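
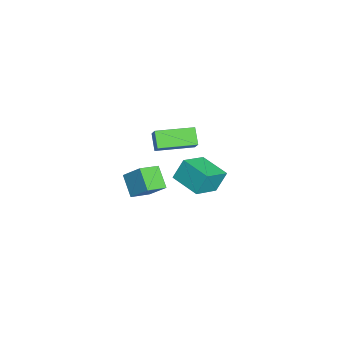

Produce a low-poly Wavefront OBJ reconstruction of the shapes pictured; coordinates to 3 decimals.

v 2.603 -3.761 -0.056
v 3.098 -2.968 0.847
v 3.547 -3.401 -0.89
v 4.041 -2.607 0.013
v 3.299 -4.653 0.347
v 3.793 -3.859 1.25
v 4.242 -4.292 -0.487
v 4.737 -3.499 0.416
v -3.062 -3.272 -1.688
v -2.482 -3.119 -1.017
v -3.5 -1.22 -1.777
v -2.919 -1.067 -1.107
v -2.261 -3.133 -2.413
v -1.68 -2.98 -1.743
v -2.698 -1.081 -2.503
v -2.118 -0.928 -1.832
v -1.389 -1.23 -3.57
v -1.631 -0.685 -2.426
v -0.191 -0.076 -3.866
v -0.433 0.469 -2.722
v -0.227 -2.249 -2.838
v -0.469 -1.704 -1.694
v 0.971 -1.095 -3.134
v 0.729 -0.55 -1.99
f 2 4 1
f 5 2 1
f 1 4 3
f 3 5 1
f 2 8 4
f 6 2 5
f 6 8 2
f 4 8 3
f 7 5 3
f 3 8 7
f 7 6 5
f 8 6 7
f 10 12 9
f 13 10 9
f 9 12 11
f 11 13 9
f 10 16 12
f 14 10 13
f 14 16 10
f 12 16 11
f 15 13 11
f 11 16 15
f 15 14 13
f 16 14 15
f 18 20 17
f 21 18 17
f 17 20 19
f 19 21 17
f 18 24 20
f 22 18 21
f 22 24 18
f 20 24 19
f 23 21 19
f 19 24 23
f 23 22 21
f 24 22 23



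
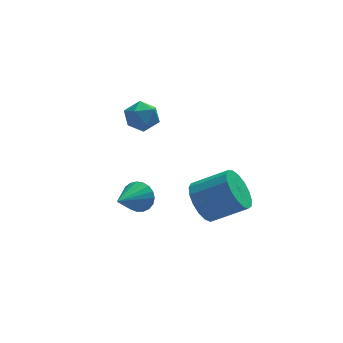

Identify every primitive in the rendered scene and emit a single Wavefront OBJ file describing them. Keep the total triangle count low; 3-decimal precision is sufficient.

v -0.339 2.714 0.422
v 0.26 2.776 -0.037
v -0.9 2.004 -0.403
v -0.301 2.066 -0.862
v -0.244 1.674 -0.217
v 0.102 2.113 0.293
v -0.742 2.667 -0.733
v -0.396 3.106 -0.223
v 0.01 2.746 -0.751
v 0.318 2.133 -0.432
v -0.958 2.647 -0.008
v -0.65 2.034 0.311
v -1.077 -2.072 -1.477
v -0.694 -2.108 -0.929
v -1.963 -3.048 -0.923
v -0.874 -1.906 -0.861
v -1.089 -1.733 -0.9
v -1.302 -1.619 -1.038
v -1.476 -1.583 -1.253
v -1.581 -1.631 -1.506
v -1.599 -1.756 -1.754
v -1.527 -1.935 -1.955
v -1.377 -2.138 -2.073
v -1.175 -2.33 -2.088
v -0.957 -2.477 -1.997
v -0.759 -2.554 -1.817
v -0.616 -2.547 -1.578
v -0.553 -2.459 -1.321
v -0.581 -2.303 -1.092
v 1.365 -1.173 -2.722
v 1.766 -1.487 -3.5
v 3.077 -1.802 -2.695
v 2.675 -1.487 -1.918
v 1.868 -1.054 -3.495
v 3.179 -1.368 -2.691
v 1.854 -0.648 -3.314
v 3.164 -0.962 -2.509
v 1.727 -0.362 -2.997
v 3.038 -0.676 -2.192
v 1.518 -0.262 -2.617
v 2.829 -0.576 -1.812
v 1.274 -0.37 -2.261
v 2.585 -0.685 -1.456
v 1.05 -0.663 -2.011
v 2.361 -0.977 -1.206
v 0.899 -1.072 -1.924
v 2.209 -1.386 -1.119
v 0.854 -1.505 -2.02
v 2.165 -1.819 -1.215
v 0.926 -1.861 -2.276
v 2.237 -2.175 -1.472
v 1.098 -2.06 -2.635
v 2.409 -2.374 -1.831
v 1.332 -2.055 -3.014
v 2.643 -2.37 -2.209
v 1.573 -1.849 -3.326
v 2.884 -2.163 -2.521
f 1 12 6
f 1 6 2
f 1 2 8
f 1 8 11
f 1 11 12
f 2 6 10
f 6 12 5
f 12 11 3
f 11 8 7
f 8 2 9
f 4 10 5
f 4 5 3
f 4 3 7
f 4 7 9
f 4 9 10
f 5 10 6
f 3 5 12
f 7 3 11
f 9 7 8
f 10 9 2
f 14 13 16
f 14 16 15
f 16 13 17
f 16 17 15
f 17 13 18
f 17 18 15
f 18 13 19
f 18 19 15
f 19 13 20
f 19 20 15
f 20 13 21
f 20 21 15
f 21 13 22
f 21 22 15
f 22 13 23
f 22 23 15
f 23 13 24
f 23 24 15
f 24 13 25
f 24 25 15
f 25 13 26
f 25 26 15
f 26 13 27
f 26 27 15
f 27 13 28
f 27 28 15
f 28 13 29
f 28 29 15
f 29 13 14
f 29 14 15
f 31 30 34
f 31 34 32
f 32 34 35
f 32 35 33
f 34 30 36
f 34 36 35
f 35 36 37
f 35 37 33
f 36 30 38
f 36 38 37
f 37 38 39
f 37 39 33
f 38 30 40
f 38 40 39
f 39 40 41
f 39 41 33
f 40 30 42
f 40 42 41
f 41 42 43
f 41 43 33
f 42 30 44
f 42 44 43
f 43 44 45
f 43 45 33
f 44 30 46
f 44 46 45
f 45 46 47
f 45 47 33
f 46 30 48
f 46 48 47
f 47 48 49
f 47 49 33
f 48 30 50
f 48 50 49
f 49 50 51
f 49 51 33
f 50 30 52
f 50 52 51
f 51 52 53
f 51 53 33
f 52 30 54
f 52 54 53
f 53 54 55
f 53 55 33
f 54 30 56
f 54 56 55
f 55 56 57
f 55 57 33
f 56 30 31
f 56 31 57
f 57 31 32
f 57 32 33



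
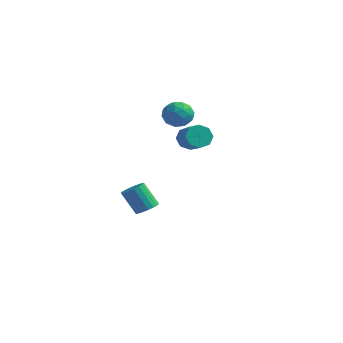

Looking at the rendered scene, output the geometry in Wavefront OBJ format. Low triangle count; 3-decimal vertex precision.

v -3.182 1.022 -4.633
v -2.495 0.826 -4.295
v -3.351 0.482 -2.75
v -4.038 0.678 -3.087
v -2.518 1.171 -4.231
v -3.374 0.827 -2.686
v -2.672 1.486 -4.247
v -3.529 1.142 -2.701
v -2.928 1.71 -4.338
v -3.784 1.366 -2.793
v -3.233 1.797 -4.489
v -4.09 1.453 -2.943
v -3.529 1.731 -4.667
v -4.386 1.387 -3.122
v -3.756 1.524 -4.839
v -4.612 1.18 -3.294
v -3.869 1.218 -4.97
v -4.725 0.874 -3.425
v -3.846 0.873 -5.034
v -4.702 0.529 -3.489
v -3.691 0.558 -5.019
v -4.548 0.214 -3.473
v -3.436 0.334 -4.927
v -4.292 -0.01 -3.382
v -3.13 0.247 -4.777
v -3.987 -0.097 -3.231
v -2.834 0.313 -4.598
v -3.691 -0.031 -3.053
v -2.608 0.52 -4.426
v -3.464 0.176 -2.881
v -2.357 3.528 3.256
v -1.722 3.453 2.461
v -2.838 1.967 3.019
v -2.203 1.892 2.224
v -1.83 1.966 3.17
v -1.532 2.931 3.317
v -3.028 2.489 2.163
v -2.73 3.454 2.31
v -2.136 2.811 1.786
v -1.396 2.488 2.409
v -3.164 2.932 3.071
v -2.424 2.609 3.694
v -1.997 3.627 2.879
v -2.563 1.793 2.601
v -2.343 1.836 3.157
v -1.97 1.792 2.69
v -1.886 3.321 3.382
v -1.512 3.276 2.915
v -1.576 2.403 3.332
v -3.048 2.144 2.565
v -2.674 2.099 2.098
v -2.59 3.628 2.79
v -2.217 3.584 2.323
v -2.984 3.017 2.148
v -1.867 3.206 2.015
v -2.15 2.288 1.876
v -2.635 2.639 1.84
v -2.46 3.206 1.926
v -1.432 3.016 2.381
v -1.715 2.099 2.242
v -1.496 2.142 2.798
v -1.321 2.709 2.884
v -1.676 2.638 1.984
v -2.845 3.321 3.238
v -3.128 2.404 3.099
v -3.239 2.711 2.596
v -3.064 3.278 2.682
v -2.41 3.132 3.604
v -2.693 2.214 3.465
v -2.1 2.214 3.554
v -1.925 2.781 3.64
v -2.884 2.782 3.496
v 2.957 -2.163 3.201
v 3.389 -1.815 2.611
v 4.554 -2.35 3.148
v 4.123 -2.697 3.739
v 3.328 -1.449 3.107
v 4.494 -1.984 3.644
v 3.05 -1.501 3.659
v 4.215 -2.036 4.196
v 2.718 -1.94 3.943
v 3.883 -2.475 4.48
v 2.526 -2.51 3.792
v 3.691 -3.045 4.329
v 2.586 -2.876 3.296
v 3.752 -3.411 3.833
v 2.865 -2.824 2.744
v 4.03 -3.359 3.281
v 3.197 -2.385 2.46
v 4.362 -2.92 2.997
f 2 1 5
f 2 5 3
f 3 5 6
f 3 6 4
f 5 1 7
f 5 7 6
f 6 7 8
f 6 8 4
f 7 1 9
f 7 9 8
f 8 9 10
f 8 10 4
f 9 1 11
f 9 11 10
f 10 11 12
f 10 12 4
f 11 1 13
f 11 13 12
f 12 13 14
f 12 14 4
f 13 1 15
f 13 15 14
f 14 15 16
f 14 16 4
f 15 1 17
f 15 17 16
f 16 17 18
f 16 18 4
f 17 1 19
f 17 19 18
f 18 19 20
f 18 20 4
f 19 1 21
f 19 21 20
f 20 21 22
f 20 22 4
f 21 1 23
f 21 23 22
f 22 23 24
f 22 24 4
f 23 1 25
f 23 25 24
f 24 25 26
f 24 26 4
f 25 1 27
f 25 27 26
f 26 27 28
f 26 28 4
f 27 1 29
f 27 29 28
f 28 29 30
f 28 30 4
f 29 1 2
f 29 2 30
f 30 2 3
f 30 3 4
f 31 68 47
f 68 42 71
f 47 71 36
f 68 71 47
f 31 47 43
f 47 36 48
f 43 48 32
f 47 48 43
f 31 43 52
f 43 32 53
f 52 53 38
f 43 53 52
f 31 52 64
f 52 38 67
f 64 67 41
f 52 67 64
f 31 64 68
f 64 41 72
f 68 72 42
f 64 72 68
f 32 48 59
f 48 36 62
f 59 62 40
f 48 62 59
f 36 71 49
f 71 42 70
f 49 70 35
f 71 70 49
f 42 72 69
f 72 41 65
f 69 65 33
f 72 65 69
f 41 67 66
f 67 38 54
f 66 54 37
f 67 54 66
f 38 53 58
f 53 32 55
f 58 55 39
f 53 55 58
f 34 60 46
f 60 40 61
f 46 61 35
f 60 61 46
f 34 46 44
f 46 35 45
f 44 45 33
f 46 45 44
f 34 44 51
f 44 33 50
f 51 50 37
f 44 50 51
f 34 51 56
f 51 37 57
f 56 57 39
f 51 57 56
f 34 56 60
f 56 39 63
f 60 63 40
f 56 63 60
f 35 61 49
f 61 40 62
f 49 62 36
f 61 62 49
f 33 45 69
f 45 35 70
f 69 70 42
f 45 70 69
f 37 50 66
f 50 33 65
f 66 65 41
f 50 65 66
f 39 57 58
f 57 37 54
f 58 54 38
f 57 54 58
f 40 63 59
f 63 39 55
f 59 55 32
f 63 55 59
f 74 73 77
f 74 77 75
f 75 77 78
f 75 78 76
f 77 73 79
f 77 79 78
f 78 79 80
f 78 80 76
f 79 73 81
f 79 81 80
f 80 81 82
f 80 82 76
f 81 73 83
f 81 83 82
f 82 83 84
f 82 84 76
f 83 73 85
f 83 85 84
f 84 85 86
f 84 86 76
f 85 73 87
f 85 87 86
f 86 87 88
f 86 88 76
f 87 73 89
f 87 89 88
f 88 89 90
f 88 90 76
f 89 73 74
f 89 74 90
f 90 74 75
f 90 75 76



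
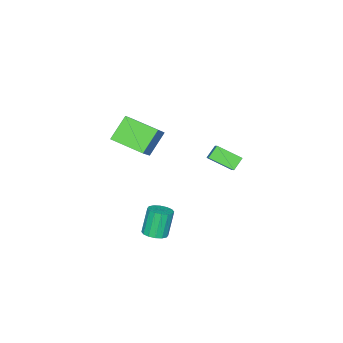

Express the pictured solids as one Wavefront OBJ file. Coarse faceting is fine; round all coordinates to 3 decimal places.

v 2.052 -0.893 -4.397
v 2.629 -0.389 -4.166
v 1.986 -0.444 -2.433
v 1.408 -0.947 -2.663
v 2.313 -0.146 -4.276
v 1.669 -0.201 -2.543
v 1.926 -0.103 -4.419
v 1.282 -0.157 -2.685
v 1.573 -0.271 -4.555
v 0.93 -0.326 -2.821
v 1.349 -0.606 -4.649
v 0.705 -0.661 -2.915
v 1.313 -1.018 -4.675
v 0.669 -1.073 -2.942
v 1.474 -1.396 -4.627
v 0.831 -1.451 -2.894
v 1.791 -1.639 -4.517
v 1.147 -1.694 -2.784
v 2.178 -1.683 -4.375
v 1.534 -1.737 -2.641
v 2.53 -1.514 -4.239
v 1.887 -1.569 -2.505
v 2.755 -1.179 -4.145
v 2.111 -1.234 -2.411
v 2.791 -0.767 -4.118
v 2.147 -0.822 -2.385
v -2.318 -0.415 0.066
v -3.064 -0.356 0.729
v -2.904 1.021 -0.723
v -3.65 1.08 -0.06
v -1.67 0.22 0.74
v -2.416 0.279 1.403
v -2.256 1.656 -0.049
v -3.002 1.715 0.614
v 1.894 -3.751 2.472
v 0.608 -3.667 3.786
v 1.457 -1.711 1.915
v 0.171 -1.627 3.228
v 3.369 -3.053 3.872
v 2.083 -2.969 5.185
v 2.932 -1.013 3.314
v 1.646 -0.929 4.628
f 2 1 5
f 2 5 3
f 3 5 6
f 3 6 4
f 5 1 7
f 5 7 6
f 6 7 8
f 6 8 4
f 7 1 9
f 7 9 8
f 8 9 10
f 8 10 4
f 9 1 11
f 9 11 10
f 10 11 12
f 10 12 4
f 11 1 13
f 11 13 12
f 12 13 14
f 12 14 4
f 13 1 15
f 13 15 14
f 14 15 16
f 14 16 4
f 15 1 17
f 15 17 16
f 16 17 18
f 16 18 4
f 17 1 19
f 17 19 18
f 18 19 20
f 18 20 4
f 19 1 21
f 19 21 20
f 20 21 22
f 20 22 4
f 21 1 23
f 21 23 22
f 22 23 24
f 22 24 4
f 23 1 25
f 23 25 24
f 24 25 26
f 24 26 4
f 25 1 2
f 25 2 26
f 26 2 3
f 26 3 4
f 28 30 27
f 31 28 27
f 27 30 29
f 29 31 27
f 28 34 30
f 32 28 31
f 32 34 28
f 30 34 29
f 33 31 29
f 29 34 33
f 33 32 31
f 34 32 33
f 36 38 35
f 39 36 35
f 35 38 37
f 37 39 35
f 36 42 38
f 40 36 39
f 40 42 36
f 38 42 37
f 41 39 37
f 37 42 41
f 41 40 39
f 42 40 41



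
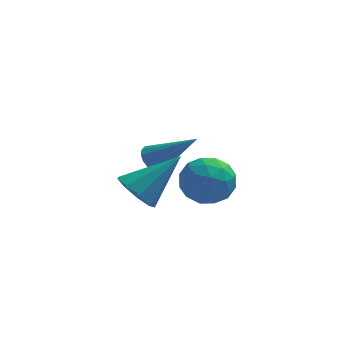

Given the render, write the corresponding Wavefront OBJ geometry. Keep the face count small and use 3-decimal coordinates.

v -2.734 -0.228 -4.287
v -2.456 -0.457 -4.676
v -1.446 -0.732 -3.073
v -2.372 -0.236 -4.674
v -2.359 -0.014 -4.595
v -2.421 0.165 -4.456
v -2.544 0.267 -4.282
v -2.705 0.271 -4.11
v -2.872 0.176 -3.973
v -3.011 0.001 -3.898
v -3.095 -0.219 -3.9
v -3.108 -0.441 -3.978
v -3.047 -0.621 -4.118
v -2.923 -0.723 -4.292
v -2.762 -0.726 -4.464
v -2.596 -0.631 -4.601
v -0.849 -3.285 -3.395
v -0.407 -3.547 -2.702
v -1.973 -3.973 -2.938
v -1.531 -4.235 -2.245
v -1.745 -3.404 -2.332
v -1.05 -2.979 -2.614
v -1.33 -4.541 -3.026
v -0.635 -4.116 -3.308
v -0.705 -4.323 -2.474
v -0.961 -3.62 -2.045
v -1.419 -3.9 -3.595
v -1.675 -3.197 -3.166
v -0.529 -3.355 -3.088
v -1.851 -4.165 -2.552
v -1.976 -3.676 -2.603
v -1.717 -3.83 -2.195
v -0.907 -3.022 -3.037
v -0.647 -3.175 -2.63
v -1.434 -3.092 -2.412
v -1.733 -4.345 -3.01
v -1.473 -4.498 -2.603
v -0.663 -3.69 -3.445
v -0.404 -3.844 -3.037
v -0.946 -4.428 -3.228
v -0.445 -3.966 -2.547
v -1.105 -4.37 -2.279
v -0.987 -4.55 -2.738
v -0.579 -4.3 -2.904
v -0.595 -3.553 -2.295
v -1.256 -3.957 -2.027
v -1.381 -3.469 -2.078
v -0.973 -3.219 -2.244
v -0.77 -4.009 -2.161
v -1.124 -3.563 -3.613
v -1.785 -3.967 -3.345
v -1.407 -4.301 -3.396
v -0.999 -4.051 -3.562
v -1.275 -3.15 -3.361
v -1.935 -3.554 -3.093
v -1.801 -3.22 -2.736
v -1.393 -2.97 -2.902
v -1.61 -3.511 -3.479
v -3.209 -2.94 -3.876
v -2.831 -3.588 -4.001
v -1.931 -2.42 -2.704
v -2.673 -3.222 -4.335
v -2.766 -2.725 -4.455
v -3.066 -2.328 -4.303
v -3.433 -2.218 -3.952
v -3.695 -2.446 -3.565
v -3.73 -2.905 -3.323
v -3.52 -3.381 -3.34
v -3.165 -3.65 -3.608
f 2 1 4
f 2 4 3
f 4 1 5
f 4 5 3
f 5 1 6
f 5 6 3
f 6 1 7
f 6 7 3
f 7 1 8
f 7 8 3
f 8 1 9
f 8 9 3
f 9 1 10
f 9 10 3
f 10 1 11
f 10 11 3
f 11 1 12
f 11 12 3
f 12 1 13
f 12 13 3
f 13 1 14
f 13 14 3
f 14 1 15
f 14 15 3
f 15 1 16
f 15 16 3
f 16 1 2
f 16 2 3
f 17 54 33
f 54 28 57
f 33 57 22
f 54 57 33
f 17 33 29
f 33 22 34
f 29 34 18
f 33 34 29
f 17 29 38
f 29 18 39
f 38 39 24
f 29 39 38
f 17 38 50
f 38 24 53
f 50 53 27
f 38 53 50
f 17 50 54
f 50 27 58
f 54 58 28
f 50 58 54
f 18 34 45
f 34 22 48
f 45 48 26
f 34 48 45
f 22 57 35
f 57 28 56
f 35 56 21
f 57 56 35
f 28 58 55
f 58 27 51
f 55 51 19
f 58 51 55
f 27 53 52
f 53 24 40
f 52 40 23
f 53 40 52
f 24 39 44
f 39 18 41
f 44 41 25
f 39 41 44
f 20 46 32
f 46 26 47
f 32 47 21
f 46 47 32
f 20 32 30
f 32 21 31
f 30 31 19
f 32 31 30
f 20 30 37
f 30 19 36
f 37 36 23
f 30 36 37
f 20 37 42
f 37 23 43
f 42 43 25
f 37 43 42
f 20 42 46
f 42 25 49
f 46 49 26
f 42 49 46
f 21 47 35
f 47 26 48
f 35 48 22
f 47 48 35
f 19 31 55
f 31 21 56
f 55 56 28
f 31 56 55
f 23 36 52
f 36 19 51
f 52 51 27
f 36 51 52
f 25 43 44
f 43 23 40
f 44 40 24
f 43 40 44
f 26 49 45
f 49 25 41
f 45 41 18
f 49 41 45
f 60 59 62
f 60 62 61
f 62 59 63
f 62 63 61
f 63 59 64
f 63 64 61
f 64 59 65
f 64 65 61
f 65 59 66
f 65 66 61
f 66 59 67
f 66 67 61
f 67 59 68
f 67 68 61
f 68 59 69
f 68 69 61
f 69 59 60
f 69 60 61



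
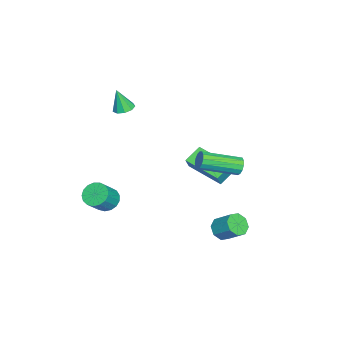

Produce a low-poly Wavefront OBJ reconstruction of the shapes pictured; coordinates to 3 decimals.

v 1.523 -2.564 -0.237
v 2.09 -2.495 -0.708
v 2.923 -2.827 0.246
v 2.357 -2.896 0.717
v 2.057 -2.172 -0.567
v 2.891 -2.504 0.387
v 1.902 -1.938 -0.35
v 2.736 -2.271 0.604
v 1.66 -1.848 -0.108
v 2.494 -2.181 0.847
v 1.387 -1.922 0.105
v 2.221 -2.255 1.06
v 1.145 -2.143 0.24
v 1.979 -2.475 1.194
v 0.99 -2.46 0.265
v 1.823 -2.793 1.219
v 0.956 -2.801 0.175
v 1.79 -3.134 1.13
v 1.053 -3.088 -0.009
v 1.887 -3.42 0.945
v 1.257 -3.254 -0.245
v 2.091 -3.587 0.709
v 1.523 -3.263 -0.48
v 2.356 -3.595 0.474
v 1.788 -3.111 -0.659
v 2.622 -3.443 0.295
v 1.993 -2.834 -0.741
v 2.826 -3.166 0.213
v 1.103 4.13 3.287
v 1.44 4.124 2.865
v 2.293 2.304 3.571
v 1.957 2.31 3.993
v 1.582 4.276 3.086
v 2.436 2.457 3.792
v 1.573 4.383 3.371
v 2.426 2.563 4.077
v 1.414 4.408 3.629
v 2.268 2.589 4.335
v 1.157 4.346 3.779
v 2.011 2.526 4.485
v 0.883 4.215 3.773
v 1.736 2.395 4.478
v 0.678 4.056 3.612
v 1.532 2.237 4.318
v 0.609 3.922 3.348
v 1.462 2.102 4.054
v 0.696 3.853 3.065
v 1.55 2.033 3.771
v 0.913 3.872 2.852
v 1.766 2.052 3.558
v 1.19 3.973 2.778
v 2.044 2.153 3.484
v 1.15 3.289 -1.615
v 1.727 3.41 -1.992
v 2.067 4.313 -1.182
v 1.49 4.191 -0.805
v 1.312 3.709 -2.151
v 1.652 4.612 -1.341
v 0.802 3.762 -1.996
v 1.142 4.664 -1.186
v 0.496 3.537 -1.618
v 0.836 4.44 -0.807
v 0.573 3.167 -1.238
v 0.913 4.07 -0.428
v 0.988 2.868 -1.079
v 1.328 3.771 -0.269
v 1.498 2.816 -1.234
v 1.838 3.718 -0.424
v 1.804 3.04 -1.613
v 2.144 3.943 -0.802
v -3.881 -3.231 2.946
v -3.554 -3.735 2.795
v -3.839 -3.609 4.294
v -3.292 -3.412 2.877
v -3.306 -3.004 2.992
v -3.589 -2.702 3.085
v -4.009 -2.648 3.114
v -4.369 -2.867 3.064
v -4.5 -3.256 2.959
v -4.342 -3.633 2.848
v -3.969 -3.823 2.783
v -0.905 1.059 1.272
v -1.735 1.566 1.809
v 0.002 2.939 0.902
v -0.827 3.445 1.438
v -0.473 0.995 2.002
v -1.302 1.501 2.538
v 0.435 2.874 1.631
v -0.395 3.381 2.168
f 2 1 5
f 2 5 3
f 3 5 6
f 3 6 4
f 5 1 7
f 5 7 6
f 6 7 8
f 6 8 4
f 7 1 9
f 7 9 8
f 8 9 10
f 8 10 4
f 9 1 11
f 9 11 10
f 10 11 12
f 10 12 4
f 11 1 13
f 11 13 12
f 12 13 14
f 12 14 4
f 13 1 15
f 13 15 14
f 14 15 16
f 14 16 4
f 15 1 17
f 15 17 16
f 16 17 18
f 16 18 4
f 17 1 19
f 17 19 18
f 18 19 20
f 18 20 4
f 19 1 21
f 19 21 20
f 20 21 22
f 20 22 4
f 21 1 23
f 21 23 22
f 22 23 24
f 22 24 4
f 23 1 25
f 23 25 24
f 24 25 26
f 24 26 4
f 25 1 27
f 25 27 26
f 26 27 28
f 26 28 4
f 27 1 2
f 27 2 28
f 28 2 3
f 28 3 4
f 30 29 33
f 30 33 31
f 31 33 34
f 31 34 32
f 33 29 35
f 33 35 34
f 34 35 36
f 34 36 32
f 35 29 37
f 35 37 36
f 36 37 38
f 36 38 32
f 37 29 39
f 37 39 38
f 38 39 40
f 38 40 32
f 39 29 41
f 39 41 40
f 40 41 42
f 40 42 32
f 41 29 43
f 41 43 42
f 42 43 44
f 42 44 32
f 43 29 45
f 43 45 44
f 44 45 46
f 44 46 32
f 45 29 47
f 45 47 46
f 46 47 48
f 46 48 32
f 47 29 49
f 47 49 48
f 48 49 50
f 48 50 32
f 49 29 51
f 49 51 50
f 50 51 52
f 50 52 32
f 51 29 30
f 51 30 52
f 52 30 31
f 52 31 32
f 54 53 57
f 54 57 55
f 55 57 58
f 55 58 56
f 57 53 59
f 57 59 58
f 58 59 60
f 58 60 56
f 59 53 61
f 59 61 60
f 60 61 62
f 60 62 56
f 61 53 63
f 61 63 62
f 62 63 64
f 62 64 56
f 63 53 65
f 63 65 64
f 64 65 66
f 64 66 56
f 65 53 67
f 65 67 66
f 66 67 68
f 66 68 56
f 67 53 69
f 67 69 68
f 68 69 70
f 68 70 56
f 69 53 54
f 69 54 70
f 70 54 55
f 70 55 56
f 72 71 74
f 72 74 73
f 74 71 75
f 74 75 73
f 75 71 76
f 75 76 73
f 76 71 77
f 76 77 73
f 77 71 78
f 77 78 73
f 78 71 79
f 78 79 73
f 79 71 80
f 79 80 73
f 80 71 81
f 80 81 73
f 81 71 72
f 81 72 73
f 83 85 82
f 86 83 82
f 82 85 84
f 84 86 82
f 83 89 85
f 87 83 86
f 87 89 83
f 85 89 84
f 88 86 84
f 84 89 88
f 88 87 86
f 89 87 88



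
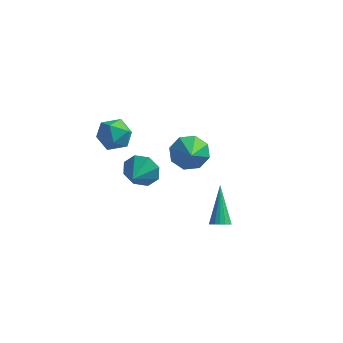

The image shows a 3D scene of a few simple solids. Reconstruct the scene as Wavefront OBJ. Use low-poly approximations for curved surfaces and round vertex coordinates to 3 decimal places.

v 2.281 -3.037 -1.303
v 2.777 -2.931 -1.247
v 1.819 -1.663 0.203
v 2.702 -2.771 -1.416
v 2.53 -2.672 -1.559
v 2.301 -2.657 -1.643
v 2.068 -2.729 -1.649
v 1.884 -2.871 -1.576
v 1.79 -3.051 -1.44
v 1.81 -3.228 -1.273
v 1.937 -3.361 -1.113
v 2.143 -3.42 -0.996
v 2.381 -3.391 -0.95
v 2.596 -3.28 -0.984
v 2.739 -3.114 -1.092
v -0.871 1.986 -1.254
v -0.146 2.567 -0.885
v -0.349 0.694 -0.246
v -0.796 2.618 -0.484
v -1.489 2.299 -0.533
v -1.821 1.796 -1.005
v -1.596 1.404 -1.623
v -0.947 1.353 -2.025
v -0.253 1.673 -1.975
v 0.079 2.176 -1.503
v -3.305 1.904 -3.278
v -2.875 1.648 -4.121
v -3.315 0.716 -2.922
v -2.378 1.805 -3.581
v -2.424 2.021 -2.864
v -2.986 2.167 -2.389
v -3.735 2.16 -2.435
v -4.232 2.002 -2.975
v -4.186 1.787 -3.692
v -3.624 1.64 -4.166
v -3.414 -1.21 2.574
v -2.503 -1.417 2.618
v -3.757 -2.643 2.922
v -2.846 -2.85 2.966
v -3.231 -2.295 3.613
v -3.019 -1.41 3.399
v -3.241 -2.65 2.141
v -3.029 -1.765 1.927
v -2.396 -2.308 2.351
v -2.39 -2.088 3.26
v -3.87 -1.972 2.28
v -3.864 -1.752 3.189
f 2 1 4
f 2 4 3
f 4 1 5
f 4 5 3
f 5 1 6
f 5 6 3
f 6 1 7
f 6 7 3
f 7 1 8
f 7 8 3
f 8 1 9
f 8 9 3
f 9 1 10
f 9 10 3
f 10 1 11
f 10 11 3
f 11 1 12
f 11 12 3
f 12 1 13
f 12 13 3
f 13 1 14
f 13 14 3
f 14 1 15
f 14 15 3
f 15 1 2
f 15 2 3
f 17 16 19
f 17 19 18
f 19 16 20
f 19 20 18
f 20 16 21
f 20 21 18
f 21 16 22
f 21 22 18
f 22 16 23
f 22 23 18
f 23 16 24
f 23 24 18
f 24 16 25
f 24 25 18
f 25 16 17
f 25 17 18
f 27 26 29
f 27 29 28
f 29 26 30
f 29 30 28
f 30 26 31
f 30 31 28
f 31 26 32
f 31 32 28
f 32 26 33
f 32 33 28
f 33 26 34
f 33 34 28
f 34 26 35
f 34 35 28
f 35 26 27
f 35 27 28
f 36 47 41
f 36 41 37
f 36 37 43
f 36 43 46
f 36 46 47
f 37 41 45
f 41 47 40
f 47 46 38
f 46 43 42
f 43 37 44
f 39 45 40
f 39 40 38
f 39 38 42
f 39 42 44
f 39 44 45
f 40 45 41
f 38 40 47
f 42 38 46
f 44 42 43
f 45 44 37



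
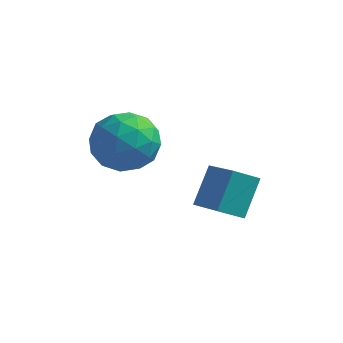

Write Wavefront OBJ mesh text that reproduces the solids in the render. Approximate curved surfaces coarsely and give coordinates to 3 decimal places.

v 2.301 -1.465 -2.105
v 1.567 -2.003 -1.582
v 2.416 -0.392 -0.844
v 1.681 -0.93 -0.32
v 3.539 -2.45 -1.38
v 2.804 -2.988 -0.856
v 3.653 -1.377 -0.118
v 2.919 -1.915 0.405
v -0.817 -3.194 2.865
v -0.262 -2.61 1.936
v 0.142 -4.87 2.384
v 0.697 -4.286 1.455
v 0.984 -4.004 2.617
v 0.392 -2.968 2.914
v -0.512 -4.512 1.406
v -1.104 -3.476 1.703
v -0.073 -3.425 1.033
v 0.851 -3.111 1.782
v -0.971 -4.369 2.538
v -0.047 -4.055 3.287
v -0.624 -2.754 2.443
v 0.504 -4.726 1.877
v 0.672 -4.56 2.561
v 0.999 -4.217 2.014
v -0.239 -2.965 3.018
v 0.087 -2.622 2.471
v 0.819 -3.442 2.872
v -0.207 -4.858 1.849
v 0.119 -4.515 1.302
v -1.119 -3.263 2.306
v -0.792 -2.92 1.759
v -0.939 -4.038 1.448
v -0.187 -2.89 1.366
v 0.377 -3.876 1.083
v -0.333 -4.008 1.054
v -0.682 -3.399 1.229
v 0.357 -2.706 1.806
v 0.92 -3.691 1.523
v 1.089 -3.525 2.206
v 0.741 -2.916 2.381
v 0.468 -3.185 1.276
v -1.04 -3.789 2.797
v -0.477 -4.774 2.514
v -0.861 -4.564 1.939
v -1.209 -3.955 2.114
v -0.497 -3.604 3.237
v 0.067 -4.59 2.954
v 0.562 -4.081 3.091
v 0.213 -3.472 3.266
v -0.588 -4.295 3.044
f 2 4 1
f 5 2 1
f 1 4 3
f 3 5 1
f 2 8 4
f 6 2 5
f 6 8 2
f 4 8 3
f 7 5 3
f 3 8 7
f 7 6 5
f 8 6 7
f 9 46 25
f 46 20 49
f 25 49 14
f 46 49 25
f 9 25 21
f 25 14 26
f 21 26 10
f 25 26 21
f 9 21 30
f 21 10 31
f 30 31 16
f 21 31 30
f 9 30 42
f 30 16 45
f 42 45 19
f 30 45 42
f 9 42 46
f 42 19 50
f 46 50 20
f 42 50 46
f 10 26 37
f 26 14 40
f 37 40 18
f 26 40 37
f 14 49 27
f 49 20 48
f 27 48 13
f 49 48 27
f 20 50 47
f 50 19 43
f 47 43 11
f 50 43 47
f 19 45 44
f 45 16 32
f 44 32 15
f 45 32 44
f 16 31 36
f 31 10 33
f 36 33 17
f 31 33 36
f 12 38 24
f 38 18 39
f 24 39 13
f 38 39 24
f 12 24 22
f 24 13 23
f 22 23 11
f 24 23 22
f 12 22 29
f 22 11 28
f 29 28 15
f 22 28 29
f 12 29 34
f 29 15 35
f 34 35 17
f 29 35 34
f 12 34 38
f 34 17 41
f 38 41 18
f 34 41 38
f 13 39 27
f 39 18 40
f 27 40 14
f 39 40 27
f 11 23 47
f 23 13 48
f 47 48 20
f 23 48 47
f 15 28 44
f 28 11 43
f 44 43 19
f 28 43 44
f 17 35 36
f 35 15 32
f 36 32 16
f 35 32 36
f 18 41 37
f 41 17 33
f 37 33 10
f 41 33 37



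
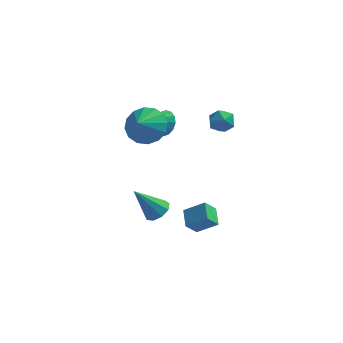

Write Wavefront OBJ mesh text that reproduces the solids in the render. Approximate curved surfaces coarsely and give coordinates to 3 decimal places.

v -0.575 0.936 1.482
v 0.053 0.385 1.029
v -0.785 0.124 2.178
v 0.313 0.616 1.377
v 0.336 0.933 1.752
v 0.114 1.25 2.055
v -0.293 1.483 2.205
v -0.775 1.57 2.16
v -1.203 1.487 1.934
v -1.463 1.256 1.586
v -1.486 0.939 1.211
v -1.264 0.621 0.908
v -0.857 0.388 0.759
v -0.375 0.301 0.803
v 2.089 3.406 0.35
v 2.724 3.343 0.528
v 1.836 2.557 0.952
v 2.471 2.494 1.13
v 2.116 3.01 1.345
v 2.273 3.535 0.973
v 2.287 2.365 0.507
v 2.444 2.89 0.135
v 2.846 2.7 0.625
v 2.741 3.098 1.143
v 1.819 2.802 0.337
v 1.714 3.2 0.855
v -0.347 3.865 -0.347
v 0.116 3.815 0.176
v -1.293 2.995 0.407
v -0.087 4.105 0.256
v -0.358 4.331 0.175
v -0.627 4.431 -0.046
v -0.821 4.38 -0.348
v -0.888 4.19 -0.65
v -0.81 3.914 -0.87
v -0.607 3.624 -0.951
v -0.336 3.399 -0.87
v -0.067 3.298 -0.648
v 0.127 3.349 -0.347
v 0.194 3.539 -0.045
v 0.425 -1.966 -1.564
v 0.917 -2.195 -1.265
v -0.485 -2.234 -0.276
v 0.888 -1.777 -1.198
v 0.642 -1.448 -1.303
v 0.295 -1.36 -1.53
v 0.008 -1.556 -1.773
v -0.084 -1.944 -1.919
v 0.062 -2.342 -1.899
v 0.378 -2.563 -1.722
v 0.715 -2.506 -1.472
v 2.261 -0.585 -2.879
v 2.021 0.246 -2.537
v 1.353 -0.599 -3.483
v 1.113 0.232 -3.14
v 2.667 -0.212 -3.5
v 2.427 0.619 -3.157
v 1.759 -0.226 -4.103
v 1.519 0.605 -3.761
f 2 1 4
f 2 4 3
f 4 1 5
f 4 5 3
f 5 1 6
f 5 6 3
f 6 1 7
f 6 7 3
f 7 1 8
f 7 8 3
f 8 1 9
f 8 9 3
f 9 1 10
f 9 10 3
f 10 1 11
f 10 11 3
f 11 1 12
f 11 12 3
f 12 1 13
f 12 13 3
f 13 1 14
f 13 14 3
f 14 1 2
f 14 2 3
f 15 26 20
f 15 20 16
f 15 16 22
f 15 22 25
f 15 25 26
f 16 20 24
f 20 26 19
f 26 25 17
f 25 22 21
f 22 16 23
f 18 24 19
f 18 19 17
f 18 17 21
f 18 21 23
f 18 23 24
f 19 24 20
f 17 19 26
f 21 17 25
f 23 21 22
f 24 23 16
f 28 27 30
f 28 30 29
f 30 27 31
f 30 31 29
f 31 27 32
f 31 32 29
f 32 27 33
f 32 33 29
f 33 27 34
f 33 34 29
f 34 27 35
f 34 35 29
f 35 27 36
f 35 36 29
f 36 27 37
f 36 37 29
f 37 27 38
f 37 38 29
f 38 27 39
f 38 39 29
f 39 27 40
f 39 40 29
f 40 27 28
f 40 28 29
f 42 41 44
f 42 44 43
f 44 41 45
f 44 45 43
f 45 41 46
f 45 46 43
f 46 41 47
f 46 47 43
f 47 41 48
f 47 48 43
f 48 41 49
f 48 49 43
f 49 41 50
f 49 50 43
f 50 41 51
f 50 51 43
f 51 41 42
f 51 42 43
f 53 55 52
f 56 53 52
f 52 55 54
f 54 56 52
f 53 59 55
f 57 53 56
f 57 59 53
f 55 59 54
f 58 56 54
f 54 59 58
f 58 57 56
f 59 57 58



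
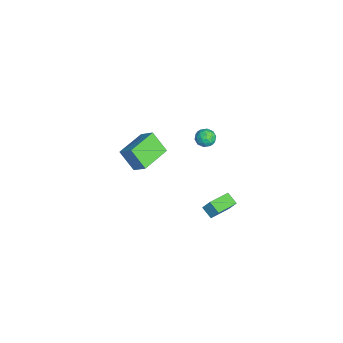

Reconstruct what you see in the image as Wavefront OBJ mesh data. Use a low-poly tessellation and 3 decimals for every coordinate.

v 3.34 0.847 -2.376
v 2.734 0.379 -1.942
v 3.523 1.271 -1.662
v 2.917 0.803 -1.229
v 4.503 -0.303 -1.991
v 3.897 -0.771 -1.558
v 4.686 0.121 -1.278
v 4.08 -0.347 -0.844
v -1.358 -0.041 0.74
v -1.027 0.242 0.2
v -0.573 -0.842 0.8
v -0.242 -0.559 0.26
v -0.258 -0.228 0.87
v -0.743 0.267 0.833
v -0.857 -0.867 0.167
v -1.342 -0.372 0.13
v -0.718 -0.268 -0.154
v -0.347 0.127 0.28
v -1.253 -0.727 0.72
v -0.882 -0.332 1.154
v -1.261 0.171 0.465
v -0.339 -0.771 0.535
v -0.348 -0.576 0.894
v -0.154 -0.41 0.576
v -1.094 0.185 0.837
v -0.9 0.352 0.519
v -0.448 0.076 0.913
v -0.7 -0.952 0.481
v -0.506 -0.785 0.163
v -1.446 -0.19 0.424
v -1.252 -0.024 0.106
v -1.152 -0.676 0.087
v -0.885 0.038 -0.061
v -0.424 -0.433 -0.026
v -0.785 -0.615 -0.08
v -1.07 -0.324 -0.102
v -0.667 0.27 0.194
v -0.206 -0.201 0.23
v -0.215 -0.007 0.588
v -0.5 0.284 0.566
v -0.485 -0.03 -0.014
v -1.394 -0.399 0.77
v -0.933 -0.87 0.806
v -1.1 -0.884 0.434
v -1.385 -0.593 0.412
v -1.176 -0.167 1.026
v -0.715 -0.638 1.061
v -0.53 -0.276 1.102
v -0.815 0.015 1.08
v -1.115 -0.57 1.014
v -3.168 -4.581 -5.012
v -3.813 -5.437 -3.731
v -4.811 -3.168 -4.895
v -5.456 -4.025 -3.614
v -2.504 -3.875 -4.206
v -3.149 -4.732 -2.925
v -4.147 -2.463 -4.089
v -4.792 -3.319 -2.808
f 2 4 1
f 5 2 1
f 1 4 3
f 3 5 1
f 2 8 4
f 6 2 5
f 6 8 2
f 4 8 3
f 7 5 3
f 3 8 7
f 7 6 5
f 8 6 7
f 9 46 25
f 46 20 49
f 25 49 14
f 46 49 25
f 9 25 21
f 25 14 26
f 21 26 10
f 25 26 21
f 9 21 30
f 21 10 31
f 30 31 16
f 21 31 30
f 9 30 42
f 30 16 45
f 42 45 19
f 30 45 42
f 9 42 46
f 42 19 50
f 46 50 20
f 42 50 46
f 10 26 37
f 26 14 40
f 37 40 18
f 26 40 37
f 14 49 27
f 49 20 48
f 27 48 13
f 49 48 27
f 20 50 47
f 50 19 43
f 47 43 11
f 50 43 47
f 19 45 44
f 45 16 32
f 44 32 15
f 45 32 44
f 16 31 36
f 31 10 33
f 36 33 17
f 31 33 36
f 12 38 24
f 38 18 39
f 24 39 13
f 38 39 24
f 12 24 22
f 24 13 23
f 22 23 11
f 24 23 22
f 12 22 29
f 22 11 28
f 29 28 15
f 22 28 29
f 12 29 34
f 29 15 35
f 34 35 17
f 29 35 34
f 12 34 38
f 34 17 41
f 38 41 18
f 34 41 38
f 13 39 27
f 39 18 40
f 27 40 14
f 39 40 27
f 11 23 47
f 23 13 48
f 47 48 20
f 23 48 47
f 15 28 44
f 28 11 43
f 44 43 19
f 28 43 44
f 17 35 36
f 35 15 32
f 36 32 16
f 35 32 36
f 18 41 37
f 41 17 33
f 37 33 10
f 41 33 37
f 52 54 51
f 55 52 51
f 51 54 53
f 53 55 51
f 52 58 54
f 56 52 55
f 56 58 52
f 54 58 53
f 57 55 53
f 53 58 57
f 57 56 55
f 58 56 57



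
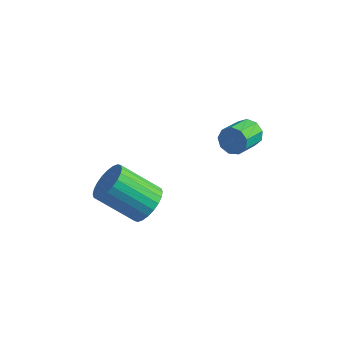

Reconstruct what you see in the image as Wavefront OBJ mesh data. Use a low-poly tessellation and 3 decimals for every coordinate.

v 3.414 4.237 -0.342
v 3.618 4.445 0.147
v 3.55 3.371 0.632
v 3.346 3.163 0.142
v 3.229 4.468 0.144
v 3.161 3.395 0.629
v 2.926 4.383 -0.086
v 2.858 3.309 0.398
v 2.852 4.23 -0.437
v 2.784 3.156 0.048
v 3.041 4.079 -0.743
v 2.973 3.006 -0.259
v 3.404 4.003 -0.862
v 3.336 2.929 -0.377
v 3.772 4.036 -0.738
v 3.704 2.962 -0.253
v 3.972 4.163 -0.428
v 3.905 3.089 0.056
v 3.912 4.325 -0.079
v 3.844 3.251 0.406
v 1.863 -0.054 -1.251
v 2.375 -0.238 -0.707
v 1.07 -0.67 0.376
v 0.557 -0.486 -0.169
v 2.328 0.053 -0.648
v 1.023 -0.38 0.435
v 2.211 0.327 -0.68
v 0.905 -0.105 0.403
v 2.04 0.544 -0.799
v 0.735 0.111 0.284
v 1.842 0.669 -0.987
v 0.537 0.237 0.095
v 1.647 0.685 -1.216
v 0.342 0.252 -0.133
v 1.486 0.588 -1.45
v 0.181 0.155 -0.367
v 1.381 0.393 -1.653
v 0.076 -0.039 -0.57
v 1.35 0.13 -1.796
v 0.045 -0.302 -0.713
v 1.397 -0.16 -1.855
v 0.092 -0.593 -0.772
v 1.515 -0.435 -1.823
v 0.209 -0.867 -0.74
v 1.685 -0.651 -1.704
v 0.38 -1.084 -0.621
v 1.883 -0.777 -1.515
v 0.578 -1.209 -0.433
v 2.078 -0.792 -1.287
v 0.773 -1.225 -0.204
v 2.239 -0.695 -1.053
v 0.934 -1.128 0.03
v 2.344 -0.501 -0.85
v 1.039 -0.933 0.233
f 2 1 5
f 2 5 3
f 3 5 6
f 3 6 4
f 5 1 7
f 5 7 6
f 6 7 8
f 6 8 4
f 7 1 9
f 7 9 8
f 8 9 10
f 8 10 4
f 9 1 11
f 9 11 10
f 10 11 12
f 10 12 4
f 11 1 13
f 11 13 12
f 12 13 14
f 12 14 4
f 13 1 15
f 13 15 14
f 14 15 16
f 14 16 4
f 15 1 17
f 15 17 16
f 16 17 18
f 16 18 4
f 17 1 19
f 17 19 18
f 18 19 20
f 18 20 4
f 19 1 2
f 19 2 20
f 20 2 3
f 20 3 4
f 22 21 25
f 22 25 23
f 23 25 26
f 23 26 24
f 25 21 27
f 25 27 26
f 26 27 28
f 26 28 24
f 27 21 29
f 27 29 28
f 28 29 30
f 28 30 24
f 29 21 31
f 29 31 30
f 30 31 32
f 30 32 24
f 31 21 33
f 31 33 32
f 32 33 34
f 32 34 24
f 33 21 35
f 33 35 34
f 34 35 36
f 34 36 24
f 35 21 37
f 35 37 36
f 36 37 38
f 36 38 24
f 37 21 39
f 37 39 38
f 38 39 40
f 38 40 24
f 39 21 41
f 39 41 40
f 40 41 42
f 40 42 24
f 41 21 43
f 41 43 42
f 42 43 44
f 42 44 24
f 43 21 45
f 43 45 44
f 44 45 46
f 44 46 24
f 45 21 47
f 45 47 46
f 46 47 48
f 46 48 24
f 47 21 49
f 47 49 48
f 48 49 50
f 48 50 24
f 49 21 51
f 49 51 50
f 50 51 52
f 50 52 24
f 51 21 53
f 51 53 52
f 52 53 54
f 52 54 24
f 53 21 22
f 53 22 54
f 54 22 23
f 54 23 24



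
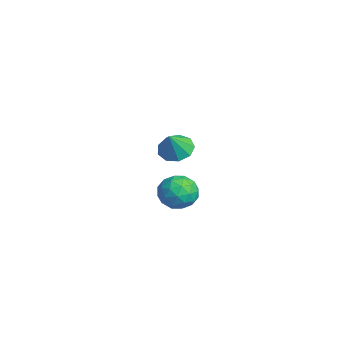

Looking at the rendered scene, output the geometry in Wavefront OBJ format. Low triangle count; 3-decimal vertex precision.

v -4.267 -1.147 -1.512
v -3.723 -1.828 -2.079
v -3.553 -1.713 -0.148
v -3.36 -1.219 -2.016
v -3.423 -0.576 -1.717
v -3.88 -0.201 -1.322
v -4.518 -0.268 -1.016
v -5.039 -0.747 -0.942
v -5.199 -1.413 -1.134
v -4.923 -1.955 -1.503
v -4.339 -2.119 -1.877
v 1.785 -2.244 -1.549
v 2.783 -1.867 -1.191
v 2.017 -3.773 -0.589
v 3.015 -3.396 -0.231
v 2.068 -2.904 0.124
v 1.924 -1.959 -0.47
v 2.876 -3.681 -1.31
v 2.732 -2.736 -1.904
v 3.457 -2.755 -1.043
v 2.957 -2.275 -0.157
v 1.843 -3.365 -1.623
v 1.343 -2.885 -0.737
v 2.263 -1.921 -1.454
v 2.537 -3.719 -0.326
v 1.98 -3.429 -0.117
v 2.566 -3.208 0.093
v 1.759 -1.975 -1.03
v 2.345 -1.754 -0.82
v 1.925 -2.363 -0.047
v 2.455 -3.886 -0.96
v 3.041 -3.665 -0.75
v 2.234 -2.432 -1.873
v 2.82 -2.211 -1.663
v 2.875 -3.277 -1.733
v 3.246 -2.222 -1.157
v 3.383 -3.121 -0.593
v 3.301 -3.288 -1.227
v 3.217 -2.733 -1.576
v 2.953 -1.94 -0.636
v 3.089 -2.838 -0.072
v 2.532 -2.549 0.137
v 2.448 -1.993 -0.212
v 3.349 -2.462 -0.549
v 1.711 -2.802 -1.708
v 1.847 -3.7 -1.144
v 2.352 -3.647 -1.568
v 2.268 -3.091 -1.917
v 1.417 -2.519 -1.187
v 1.554 -3.418 -0.623
v 1.583 -2.907 -0.204
v 1.499 -2.352 -0.553
v 1.451 -3.178 -1.231
f 2 1 4
f 2 4 3
f 4 1 5
f 4 5 3
f 5 1 6
f 5 6 3
f 6 1 7
f 6 7 3
f 7 1 8
f 7 8 3
f 8 1 9
f 8 9 3
f 9 1 10
f 9 10 3
f 10 1 11
f 10 11 3
f 11 1 2
f 11 2 3
f 12 49 28
f 49 23 52
f 28 52 17
f 49 52 28
f 12 28 24
f 28 17 29
f 24 29 13
f 28 29 24
f 12 24 33
f 24 13 34
f 33 34 19
f 24 34 33
f 12 33 45
f 33 19 48
f 45 48 22
f 33 48 45
f 12 45 49
f 45 22 53
f 49 53 23
f 45 53 49
f 13 29 40
f 29 17 43
f 40 43 21
f 29 43 40
f 17 52 30
f 52 23 51
f 30 51 16
f 52 51 30
f 23 53 50
f 53 22 46
f 50 46 14
f 53 46 50
f 22 48 47
f 48 19 35
f 47 35 18
f 48 35 47
f 19 34 39
f 34 13 36
f 39 36 20
f 34 36 39
f 15 41 27
f 41 21 42
f 27 42 16
f 41 42 27
f 15 27 25
f 27 16 26
f 25 26 14
f 27 26 25
f 15 25 32
f 25 14 31
f 32 31 18
f 25 31 32
f 15 32 37
f 32 18 38
f 37 38 20
f 32 38 37
f 15 37 41
f 37 20 44
f 41 44 21
f 37 44 41
f 16 42 30
f 42 21 43
f 30 43 17
f 42 43 30
f 14 26 50
f 26 16 51
f 50 51 23
f 26 51 50
f 18 31 47
f 31 14 46
f 47 46 22
f 31 46 47
f 20 38 39
f 38 18 35
f 39 35 19
f 38 35 39
f 21 44 40
f 44 20 36
f 40 36 13
f 44 36 40



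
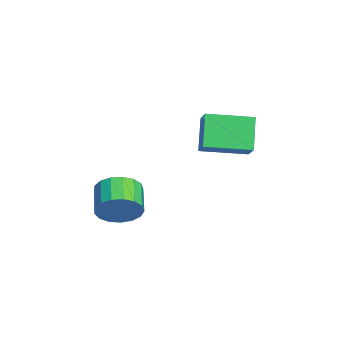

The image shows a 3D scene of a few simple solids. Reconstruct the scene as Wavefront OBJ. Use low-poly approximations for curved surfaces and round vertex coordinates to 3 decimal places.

v 0.572 1.285 3.029
v 1.498 1.367 3.636
v 0.566 3.229 2.777
v 1.492 3.31 3.384
v 1.488 1.11 1.656
v 2.414 1.191 2.263
v 1.482 3.053 1.404
v 2.408 3.135 2.011
v 4.474 -2.122 -0.077
v 4.885 -2.425 0.7
v 3.717 -2.381 1.335
v 3.306 -2.078 0.557
v 4.917 -1.982 0.728
v 3.749 -1.938 1.363
v 4.847 -1.571 0.572
v 3.679 -1.527 1.206
v 4.693 -1.286 0.267
v 3.524 -1.242 0.901
v 4.487 -1.193 -0.117
v 3.319 -1.149 0.517
v 4.279 -1.313 -0.492
v 3.111 -1.269 0.142
v 4.116 -1.618 -0.772
v 2.948 -1.574 -0.137
v 4.034 -2.038 -0.892
v 2.866 -1.994 -0.258
v 4.054 -2.478 -0.826
v 2.886 -2.434 -0.192
v 4.169 -2.836 -0.589
v 3.001 -2.792 0.046
v 4.355 -3.031 -0.234
v 3.187 -2.987 0.401
v 4.567 -3.017 0.157
v 3.399 -2.973 0.791
v 4.759 -2.798 0.494
v 3.591 -2.754 1.128
f 2 4 1
f 5 2 1
f 1 4 3
f 3 5 1
f 2 8 4
f 6 2 5
f 6 8 2
f 4 8 3
f 7 5 3
f 3 8 7
f 7 6 5
f 8 6 7
f 10 9 13
f 10 13 11
f 11 13 14
f 11 14 12
f 13 9 15
f 13 15 14
f 14 15 16
f 14 16 12
f 15 9 17
f 15 17 16
f 16 17 18
f 16 18 12
f 17 9 19
f 17 19 18
f 18 19 20
f 18 20 12
f 19 9 21
f 19 21 20
f 20 21 22
f 20 22 12
f 21 9 23
f 21 23 22
f 22 23 24
f 22 24 12
f 23 9 25
f 23 25 24
f 24 25 26
f 24 26 12
f 25 9 27
f 25 27 26
f 26 27 28
f 26 28 12
f 27 9 29
f 27 29 28
f 28 29 30
f 28 30 12
f 29 9 31
f 29 31 30
f 30 31 32
f 30 32 12
f 31 9 33
f 31 33 32
f 32 33 34
f 32 34 12
f 33 9 35
f 33 35 34
f 34 35 36
f 34 36 12
f 35 9 10
f 35 10 36
f 36 10 11
f 36 11 12



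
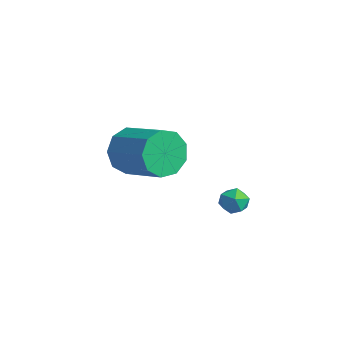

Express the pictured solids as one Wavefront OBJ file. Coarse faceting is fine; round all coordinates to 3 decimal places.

v -2.336 0.582 -0.312
v -1.929 0.17 -1.235
v -0.096 0.586 -0.611
v -0.504 0.998 0.312
v -2.065 0.898 -1.319
v -0.233 1.314 -0.696
v -2.329 1.478 -0.932
v -0.496 1.894 -0.309
v -2.596 1.639 -0.255
v -0.763 2.055 0.369
v -2.741 1.306 0.396
v -0.909 1.721 1.019
v -2.697 0.633 0.715
v -0.865 1.049 1.339
v -2.485 -0.063 0.554
v -0.652 0.353 1.178
v -2.203 -0.457 -0.012
v -0.37 -0.042 0.612
v -1.983 -0.365 -0.719
v -0.15 0.05 -0.095
v 2.289 2.123 -1.156
v 2.885 2.328 -1.158
v 2.515 1.472 -0.402
v 3.111 1.677 -0.404
v 2.648 2.056 -0.203
v 2.509 2.458 -0.669
v 2.891 1.342 -0.891
v 2.752 1.744 -1.357
v 3.258 1.845 -0.994
v 3.108 2.286 -0.569
v 2.292 1.514 -0.991
v 2.142 1.955 -0.566
f 2 1 5
f 2 5 3
f 3 5 6
f 3 6 4
f 5 1 7
f 5 7 6
f 6 7 8
f 6 8 4
f 7 1 9
f 7 9 8
f 8 9 10
f 8 10 4
f 9 1 11
f 9 11 10
f 10 11 12
f 10 12 4
f 11 1 13
f 11 13 12
f 12 13 14
f 12 14 4
f 13 1 15
f 13 15 14
f 14 15 16
f 14 16 4
f 15 1 17
f 15 17 16
f 16 17 18
f 16 18 4
f 17 1 19
f 17 19 18
f 18 19 20
f 18 20 4
f 19 1 2
f 19 2 20
f 20 2 3
f 20 3 4
f 21 32 26
f 21 26 22
f 21 22 28
f 21 28 31
f 21 31 32
f 22 26 30
f 26 32 25
f 32 31 23
f 31 28 27
f 28 22 29
f 24 30 25
f 24 25 23
f 24 23 27
f 24 27 29
f 24 29 30
f 25 30 26
f 23 25 32
f 27 23 31
f 29 27 28
f 30 29 22



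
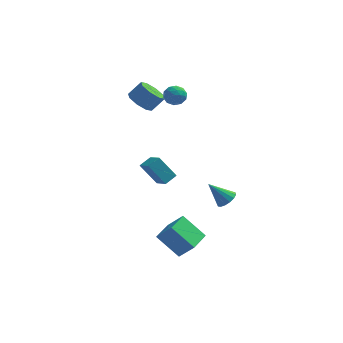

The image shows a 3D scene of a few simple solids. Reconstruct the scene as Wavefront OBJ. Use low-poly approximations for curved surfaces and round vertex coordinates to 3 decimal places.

v -1.703 3.372 3.377
v -0.965 3.13 2.848
v -0.219 3.426 3.753
v -0.957 3.668 4.283
v -1.145 3.822 2.77
v -0.399 4.118 3.675
v -1.652 4.25 3.047
v -0.905 4.547 3.952
v -2.189 4.164 3.518
v -1.442 4.461 4.423
v -2.441 3.614 3.907
v -1.695 3.91 4.812
v -2.261 2.922 3.985
v -1.515 3.218 4.89
v -1.755 2.493 3.708
v -1.008 2.79 4.613
v -1.218 2.579 3.237
v -0.471 2.876 4.142
v 3.632 2.752 -4.434
v 4.107 2.364 -4.021
v 2.508 2.748 -3.146
v 4.189 2.731 -3.948
v 4.122 3.104 -4.006
v 3.923 3.382 -4.179
v 3.646 3.492 -4.42
v 3.366 3.403 -4.665
v 3.156 3.14 -4.848
v 3.074 2.772 -4.921
v 3.142 2.4 -4.863
v 3.34 2.122 -4.69
v 3.617 2.012 -4.449
v 3.898 2.101 -4.204
v 0.331 4.452 3.452
v 0.857 3.907 3.329
v -0.157 3.773 4.371
v 0.369 3.228 4.248
v 0.58 3.906 4.54
v 0.881 4.325 3.972
v -0.181 3.355 3.728
v 0.12 3.774 3.16
v 0.541 3.229 3.5
v 1.011 3.569 4.001
v -0.311 4.111 3.699
v 0.159 4.451 4.2
v 0.637 4.239 3.31
v 0.063 3.441 4.39
v 0.187 3.84 4.562
v 0.496 3.519 4.489
v 0.651 4.485 3.688
v 0.96 4.165 3.616
v 0.797 4.164 4.327
v -0.26 3.515 4.084
v 0.049 3.195 4.012
v 0.204 4.161 3.211
v 0.513 3.84 3.138
v -0.097 3.516 3.373
v 0.76 3.52 3.338
v 0.473 3.121 3.878
v 0.15 3.195 3.572
v 0.327 3.442 3.239
v 1.037 3.72 3.633
v 0.75 3.321 4.173
v 0.873 3.72 4.344
v 1.051 3.966 4.011
v 0.85 3.322 3.733
v -0.05 4.359 3.527
v -0.337 3.96 4.067
v -0.351 3.714 3.689
v -0.173 3.96 3.356
v 0.227 4.559 3.822
v -0.06 4.16 4.362
v 0.373 4.238 4.461
v 0.55 4.485 4.128
v -0.15 4.358 3.967
v 1.554 -4.093 -4.868
v 0.189 -3.653 -3.592
v 2.042 -2.59 -4.864
v 0.676 -2.15 -3.589
v 2.464 -4.39 -3.791
v 1.098 -3.95 -2.516
v 2.951 -2.887 -3.788
v 1.586 -2.447 -2.512
v 0.263 0.058 -1.525
v -0.778 0.201 -0.15
v -0.385 0.966 -2.11
v -1.425 1.11 -0.735
v 0.825 0.69 -1.165
v -0.215 0.834 0.21
v 0.178 1.599 -1.75
v -0.863 1.742 -0.375
f 2 1 5
f 2 5 3
f 3 5 6
f 3 6 4
f 5 1 7
f 5 7 6
f 6 7 8
f 6 8 4
f 7 1 9
f 7 9 8
f 8 9 10
f 8 10 4
f 9 1 11
f 9 11 10
f 10 11 12
f 10 12 4
f 11 1 13
f 11 13 12
f 12 13 14
f 12 14 4
f 13 1 15
f 13 15 14
f 14 15 16
f 14 16 4
f 15 1 17
f 15 17 16
f 16 17 18
f 16 18 4
f 17 1 2
f 17 2 18
f 18 2 3
f 18 3 4
f 20 19 22
f 20 22 21
f 22 19 23
f 22 23 21
f 23 19 24
f 23 24 21
f 24 19 25
f 24 25 21
f 25 19 26
f 25 26 21
f 26 19 27
f 26 27 21
f 27 19 28
f 27 28 21
f 28 19 29
f 28 29 21
f 29 19 30
f 29 30 21
f 30 19 31
f 30 31 21
f 31 19 32
f 31 32 21
f 32 19 20
f 32 20 21
f 33 70 49
f 70 44 73
f 49 73 38
f 70 73 49
f 33 49 45
f 49 38 50
f 45 50 34
f 49 50 45
f 33 45 54
f 45 34 55
f 54 55 40
f 45 55 54
f 33 54 66
f 54 40 69
f 66 69 43
f 54 69 66
f 33 66 70
f 66 43 74
f 70 74 44
f 66 74 70
f 34 50 61
f 50 38 64
f 61 64 42
f 50 64 61
f 38 73 51
f 73 44 72
f 51 72 37
f 73 72 51
f 44 74 71
f 74 43 67
f 71 67 35
f 74 67 71
f 43 69 68
f 69 40 56
f 68 56 39
f 69 56 68
f 40 55 60
f 55 34 57
f 60 57 41
f 55 57 60
f 36 62 48
f 62 42 63
f 48 63 37
f 62 63 48
f 36 48 46
f 48 37 47
f 46 47 35
f 48 47 46
f 36 46 53
f 46 35 52
f 53 52 39
f 46 52 53
f 36 53 58
f 53 39 59
f 58 59 41
f 53 59 58
f 36 58 62
f 58 41 65
f 62 65 42
f 58 65 62
f 37 63 51
f 63 42 64
f 51 64 38
f 63 64 51
f 35 47 71
f 47 37 72
f 71 72 44
f 47 72 71
f 39 52 68
f 52 35 67
f 68 67 43
f 52 67 68
f 41 59 60
f 59 39 56
f 60 56 40
f 59 56 60
f 42 65 61
f 65 41 57
f 61 57 34
f 65 57 61
f 76 78 75
f 79 76 75
f 75 78 77
f 77 79 75
f 76 82 78
f 80 76 79
f 80 82 76
f 78 82 77
f 81 79 77
f 77 82 81
f 81 80 79
f 82 80 81
f 84 86 83
f 87 84 83
f 83 86 85
f 85 87 83
f 84 90 86
f 88 84 87
f 88 90 84
f 86 90 85
f 89 87 85
f 85 90 89
f 89 88 87
f 90 88 89



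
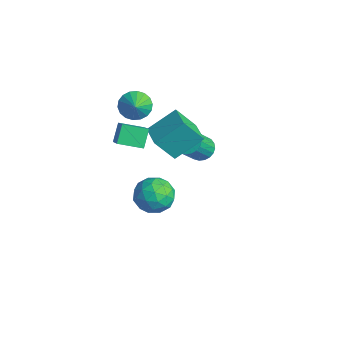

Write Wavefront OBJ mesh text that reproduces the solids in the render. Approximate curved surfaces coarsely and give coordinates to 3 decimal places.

v -4.125 0.373 2.859
v -3.487 0.402 2.063
v -3.155 -0.093 3.621
v -3.435 0.813 2.249
v -3.52 1.137 2.556
v -3.725 1.309 2.922
v -4.009 1.297 3.276
v -4.316 1.102 3.547
v -4.585 0.762 3.682
v -4.764 0.345 3.654
v -4.815 -0.066 3.468
v -4.731 -0.39 3.162
v -4.526 -0.563 2.795
v -4.242 -0.55 2.441
v -3.935 -0.355 2.17
v -3.665 -0.015 2.035
v -2.706 -1.776 1.516
v -3.306 -1.13 2.525
v -2.009 -0.431 1.068
v -2.609 0.216 2.077
v -1.571 -2.076 2.383
v -2.171 -1.429 3.392
v -0.874 -0.73 1.935
v -1.474 -0.084 2.944
v -3.752 4.595 -2.675
v -2.982 4.4 -3.077
v -2.478 3.19 -1.527
v -3.248 3.385 -1.125
v -2.891 4.696 -2.876
v -2.387 3.487 -1.325
v -2.948 4.975 -2.639
v -2.444 3.766 -1.089
v -3.145 5.189 -2.409
v -2.641 3.979 -0.859
v -3.446 5.299 -2.225
v -2.942 4.089 -0.675
v -3.8 5.288 -2.119
v -3.296 4.078 -0.568
v -4.146 5.157 -2.109
v -3.642 3.947 -0.558
v -4.424 4.928 -2.196
v -3.92 3.719 -0.646
v -4.586 4.642 -2.367
v -4.082 3.433 -0.817
v -4.603 4.348 -2.591
v -4.099 3.139 -1.04
v -4.473 4.097 -2.829
v -3.969 2.887 -1.279
v -4.219 3.931 -3.041
v -3.715 2.722 -1.491
v -3.884 3.881 -3.19
v -3.38 2.671 -1.639
v -3.526 3.953 -3.249
v -3.022 2.744 -1.699
v -3.207 4.137 -3.21
v -2.703 2.927 -1.659
v -2.262 1.482 0.211
v -2.647 0.364 1.824
v -2.001 3.24 1.491
v -2.386 2.122 3.104
v -0.654 1.138 0.356
v -1.039 0.02 1.969
v -0.393 2.896 1.636
v -0.778 1.778 3.249
v 3.471 -1.269 1.777
v 4.155 -1.578 2.765
v 3.005 -3.202 1.495
v 3.689 -3.511 2.483
v 2.632 -2.879 2.634
v 2.92 -1.685 2.808
v 4.24 -3.095 1.452
v 4.528 -1.901 1.626
v 4.631 -2.706 2.564
v 3.636 -2.573 3.294
v 3.524 -2.207 0.966
v 2.529 -2.074 1.696
v 3.854 -1.254 2.296
v 3.306 -3.526 1.964
v 2.685 -3.155 2.053
v 3.087 -3.336 2.634
v 3.128 -1.317 2.321
v 3.53 -1.499 2.901
v 2.634 -2.263 2.824
v 3.63 -3.281 1.359
v 4.032 -3.463 1.939
v 4.073 -1.444 1.626
v 4.475 -1.625 2.207
v 4.526 -2.517 1.436
v 4.535 -2.099 2.758
v 4.262 -3.235 2.593
v 4.586 -2.99 1.987
v 4.755 -2.288 2.089
v 3.951 -2.021 3.187
v 3.677 -3.156 3.022
v 3.056 -2.785 3.11
v 3.225 -2.083 3.213
v 4.231 -2.684 3.07
v 3.483 -1.624 1.238
v 3.209 -2.759 1.073
v 3.935 -2.697 1.047
v 4.104 -1.995 1.15
v 2.898 -1.545 1.667
v 2.625 -2.681 1.502
v 2.405 -2.492 2.171
v 2.574 -1.79 2.273
v 2.929 -2.096 1.19
f 2 1 4
f 2 4 3
f 4 1 5
f 4 5 3
f 5 1 6
f 5 6 3
f 6 1 7
f 6 7 3
f 7 1 8
f 7 8 3
f 8 1 9
f 8 9 3
f 9 1 10
f 9 10 3
f 10 1 11
f 10 11 3
f 11 1 12
f 11 12 3
f 12 1 13
f 12 13 3
f 13 1 14
f 13 14 3
f 14 1 15
f 14 15 3
f 15 1 16
f 15 16 3
f 16 1 2
f 16 2 3
f 18 20 17
f 21 18 17
f 17 20 19
f 19 21 17
f 18 24 20
f 22 18 21
f 22 24 18
f 20 24 19
f 23 21 19
f 19 24 23
f 23 22 21
f 24 22 23
f 26 25 29
f 26 29 27
f 27 29 30
f 27 30 28
f 29 25 31
f 29 31 30
f 30 31 32
f 30 32 28
f 31 25 33
f 31 33 32
f 32 33 34
f 32 34 28
f 33 25 35
f 33 35 34
f 34 35 36
f 34 36 28
f 35 25 37
f 35 37 36
f 36 37 38
f 36 38 28
f 37 25 39
f 37 39 38
f 38 39 40
f 38 40 28
f 39 25 41
f 39 41 40
f 40 41 42
f 40 42 28
f 41 25 43
f 41 43 42
f 42 43 44
f 42 44 28
f 43 25 45
f 43 45 44
f 44 45 46
f 44 46 28
f 45 25 47
f 45 47 46
f 46 47 48
f 46 48 28
f 47 25 49
f 47 49 48
f 48 49 50
f 48 50 28
f 49 25 51
f 49 51 50
f 50 51 52
f 50 52 28
f 51 25 53
f 51 53 52
f 52 53 54
f 52 54 28
f 53 25 55
f 53 55 54
f 54 55 56
f 54 56 28
f 55 25 26
f 55 26 56
f 56 26 27
f 56 27 28
f 58 60 57
f 61 58 57
f 57 60 59
f 59 61 57
f 58 64 60
f 62 58 61
f 62 64 58
f 60 64 59
f 63 61 59
f 59 64 63
f 63 62 61
f 64 62 63
f 65 102 81
f 102 76 105
f 81 105 70
f 102 105 81
f 65 81 77
f 81 70 82
f 77 82 66
f 81 82 77
f 65 77 86
f 77 66 87
f 86 87 72
f 77 87 86
f 65 86 98
f 86 72 101
f 98 101 75
f 86 101 98
f 65 98 102
f 98 75 106
f 102 106 76
f 98 106 102
f 66 82 93
f 82 70 96
f 93 96 74
f 82 96 93
f 70 105 83
f 105 76 104
f 83 104 69
f 105 104 83
f 76 106 103
f 106 75 99
f 103 99 67
f 106 99 103
f 75 101 100
f 101 72 88
f 100 88 71
f 101 88 100
f 72 87 92
f 87 66 89
f 92 89 73
f 87 89 92
f 68 94 80
f 94 74 95
f 80 95 69
f 94 95 80
f 68 80 78
f 80 69 79
f 78 79 67
f 80 79 78
f 68 78 85
f 78 67 84
f 85 84 71
f 78 84 85
f 68 85 90
f 85 71 91
f 90 91 73
f 85 91 90
f 68 90 94
f 90 73 97
f 94 97 74
f 90 97 94
f 69 95 83
f 95 74 96
f 83 96 70
f 95 96 83
f 67 79 103
f 79 69 104
f 103 104 76
f 79 104 103
f 71 84 100
f 84 67 99
f 100 99 75
f 84 99 100
f 73 91 92
f 91 71 88
f 92 88 72
f 91 88 92
f 74 97 93
f 97 73 89
f 93 89 66
f 97 89 93



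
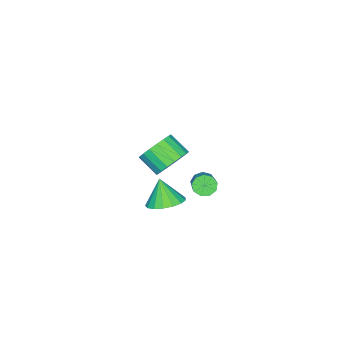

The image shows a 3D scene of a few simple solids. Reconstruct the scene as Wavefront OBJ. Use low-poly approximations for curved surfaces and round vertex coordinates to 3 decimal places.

v -0.084 1.988 -4.292
v 0.813 2.48 -3.888
v -0.396 1.372 -2.848
v 0.432 2.836 -3.818
v -0.067 2.998 -3.856
v -0.57 2.929 -3.995
v -0.962 2.644 -4.201
v -1.153 2.209 -4.428
v -1.099 1.724 -4.624
v -0.812 1.299 -4.744
v -0.359 1.032 -4.76
v 0.158 0.984 -4.669
v 0.619 1.166 -4.491
v 0.919 1.537 -4.268
v 0.989 2.011 -4.05
v 2.781 4.471 2.217
v 3.323 4.957 2.974
v 3.262 3.835 3.739
v 2.719 3.349 2.983
v 2.88 5.056 3.084
v 2.819 3.934 3.849
v 2.417 5.04 3.022
v 2.356 3.917 3.787
v 2.026 4.91 2.801
v 1.965 3.788 3.566
v 1.785 4.694 2.465
v 1.724 3.572 3.23
v 1.74 4.434 2.079
v 1.679 3.311 2.844
v 1.902 4.181 1.721
v 1.841 3.058 2.486
v 2.238 3.985 1.461
v 2.177 2.863 2.226
v 2.681 3.886 1.351
v 2.62 2.764 2.116
v 3.144 3.903 1.413
v 3.083 2.78 2.178
v 3.535 4.032 1.634
v 3.474 2.91 2.399
v 3.776 4.248 1.97
v 3.715 3.126 2.735
v 3.821 4.509 2.356
v 3.76 3.386 3.121
v 3.659 4.762 2.714
v 3.598 3.639 3.479
v -2.468 2.76 -3.976
v -2.05 2.806 -4.524
v -1.215 3.466 -3.831
v -1.632 3.42 -3.284
v -2.346 3.173 -4.516
v -1.511 3.833 -3.823
v -2.7 3.347 -4.255
v -1.864 4.007 -3.563
v -2.944 3.246 -3.865
v -2.109 3.906 -3.172
v -2.966 2.918 -3.526
v -2.131 3.578 -2.833
v -2.754 2.516 -3.398
v -1.919 3.176 -2.705
v -2.409 2.228 -3.541
v -1.573 2.888 -2.848
v -2.091 2.189 -3.887
v -1.255 2.849 -3.195
v -1.949 2.417 -4.275
v -1.114 3.077 -3.583
f 2 1 4
f 2 4 3
f 4 1 5
f 4 5 3
f 5 1 6
f 5 6 3
f 6 1 7
f 6 7 3
f 7 1 8
f 7 8 3
f 8 1 9
f 8 9 3
f 9 1 10
f 9 10 3
f 10 1 11
f 10 11 3
f 11 1 12
f 11 12 3
f 12 1 13
f 12 13 3
f 13 1 14
f 13 14 3
f 14 1 15
f 14 15 3
f 15 1 2
f 15 2 3
f 17 16 20
f 17 20 18
f 18 20 21
f 18 21 19
f 20 16 22
f 20 22 21
f 21 22 23
f 21 23 19
f 22 16 24
f 22 24 23
f 23 24 25
f 23 25 19
f 24 16 26
f 24 26 25
f 25 26 27
f 25 27 19
f 26 16 28
f 26 28 27
f 27 28 29
f 27 29 19
f 28 16 30
f 28 30 29
f 29 30 31
f 29 31 19
f 30 16 32
f 30 32 31
f 31 32 33
f 31 33 19
f 32 16 34
f 32 34 33
f 33 34 35
f 33 35 19
f 34 16 36
f 34 36 35
f 35 36 37
f 35 37 19
f 36 16 38
f 36 38 37
f 37 38 39
f 37 39 19
f 38 16 40
f 38 40 39
f 39 40 41
f 39 41 19
f 40 16 42
f 40 42 41
f 41 42 43
f 41 43 19
f 42 16 44
f 42 44 43
f 43 44 45
f 43 45 19
f 44 16 17
f 44 17 45
f 45 17 18
f 45 18 19
f 47 46 50
f 47 50 48
f 48 50 51
f 48 51 49
f 50 46 52
f 50 52 51
f 51 52 53
f 51 53 49
f 52 46 54
f 52 54 53
f 53 54 55
f 53 55 49
f 54 46 56
f 54 56 55
f 55 56 57
f 55 57 49
f 56 46 58
f 56 58 57
f 57 58 59
f 57 59 49
f 58 46 60
f 58 60 59
f 59 60 61
f 59 61 49
f 60 46 62
f 60 62 61
f 61 62 63
f 61 63 49
f 62 46 64
f 62 64 63
f 63 64 65
f 63 65 49
f 64 46 47
f 64 47 65
f 65 47 48
f 65 48 49



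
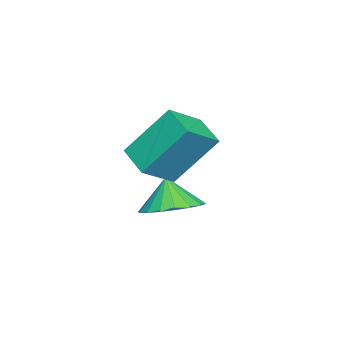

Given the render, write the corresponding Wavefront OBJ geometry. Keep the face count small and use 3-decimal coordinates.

v 2.454 3.137 -3.621
v 3.027 3.876 -3.214
v 2.106 2.823 -2.559
v 2.629 4.083 -3.283
v 2.197 4.103 -3.419
v 1.815 3.932 -3.595
v 1.56 3.603 -3.776
v 1.482 3.182 -3.926
v 1.596 2.752 -4.016
v 1.88 2.398 -4.027
v 2.278 2.191 -3.958
v 2.711 2.171 -3.822
v 3.093 2.342 -3.646
v 3.348 2.671 -3.465
v 3.426 3.092 -3.315
v 3.312 3.522 -3.225
v 2.744 2.748 -1.56
v 2.315 3.955 0.053
v 3.552 3.558 -1.951
v 3.123 4.766 -0.339
v 3.737 2.114 -0.821
v 3.308 3.322 0.791
v 4.545 2.925 -1.213
v 4.116 4.132 0.4
f 2 1 4
f 2 4 3
f 4 1 5
f 4 5 3
f 5 1 6
f 5 6 3
f 6 1 7
f 6 7 3
f 7 1 8
f 7 8 3
f 8 1 9
f 8 9 3
f 9 1 10
f 9 10 3
f 10 1 11
f 10 11 3
f 11 1 12
f 11 12 3
f 12 1 13
f 12 13 3
f 13 1 14
f 13 14 3
f 14 1 15
f 14 15 3
f 15 1 16
f 15 16 3
f 16 1 2
f 16 2 3
f 18 20 17
f 21 18 17
f 17 20 19
f 19 21 17
f 18 24 20
f 22 18 21
f 22 24 18
f 20 24 19
f 23 21 19
f 19 24 23
f 23 22 21
f 24 22 23



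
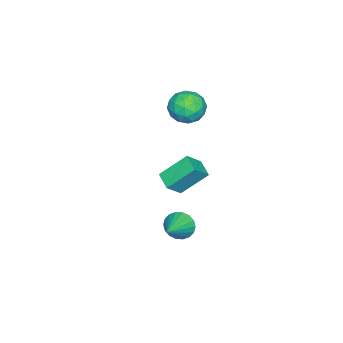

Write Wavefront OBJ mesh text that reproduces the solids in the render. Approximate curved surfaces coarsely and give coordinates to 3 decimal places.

v -3.166 0.646 -2.324
v -3.926 1.829 -1.046
v -2.476 1.419 -2.629
v -3.235 2.601 -1.35
v -2.365 0.259 -1.49
v -3.124 1.441 -0.211
v -1.674 1.031 -1.794
v -2.434 2.214 -0.516
v 0.083 2.58 -2.854
v 0.42 2.203 -3.512
v 1.737 2.72 -2.086
v 0.434 2.56 -3.606
v 0.377 2.921 -3.551
v 0.263 3.214 -3.358
v 0.113 3.382 -3.066
v -0.043 3.391 -2.731
v -0.175 3.239 -2.421
v -0.255 2.957 -2.196
v -0.268 2.6 -2.102
v -0.212 2.239 -2.157
v -0.098 1.946 -2.35
v 0.052 1.778 -2.643
v 0.208 1.769 -2.978
v 0.34 1.921 -3.288
v -3.528 1.744 4.376
v -2.844 2.419 3.975
v -3.076 0.601 3.225
v -2.392 1.276 2.824
v -2.227 0.865 3.766
v -2.507 1.572 4.478
v -3.413 1.448 2.722
v -3.693 2.155 3.434
v -2.773 2.236 2.953
v -2.04 1.875 3.599
v -3.88 1.145 3.601
v -3.147 0.784 4.247
v -3.226 2.182 4.277
v -2.694 0.838 2.923
v -2.598 0.597 3.477
v -2.195 0.993 3.242
v -3.028 1.684 4.572
v -2.626 2.08 4.337
v -2.263 1.167 4.214
v -3.294 0.94 2.863
v -2.892 1.336 2.628
v -3.725 2.027 3.958
v -3.322 2.423 3.723
v -3.657 1.853 2.986
v -2.782 2.471 3.44
v -2.516 1.799 2.764
v -3.116 1.9 2.704
v -3.281 2.315 3.122
v -2.351 2.259 3.82
v -2.085 1.587 3.143
v -1.989 1.346 3.697
v -2.153 1.761 4.115
v -2.309 2.151 3.219
v -3.835 1.433 4.057
v -3.569 0.761 3.38
v -3.767 1.259 3.085
v -3.931 1.674 3.503
v -3.404 1.221 4.436
v -3.138 0.549 3.76
v -2.639 0.705 4.078
v -2.804 1.12 4.496
v -3.611 0.869 3.981
f 2 4 1
f 5 2 1
f 1 4 3
f 3 5 1
f 2 8 4
f 6 2 5
f 6 8 2
f 4 8 3
f 7 5 3
f 3 8 7
f 7 6 5
f 8 6 7
f 10 9 12
f 10 12 11
f 12 9 13
f 12 13 11
f 13 9 14
f 13 14 11
f 14 9 15
f 14 15 11
f 15 9 16
f 15 16 11
f 16 9 17
f 16 17 11
f 17 9 18
f 17 18 11
f 18 9 19
f 18 19 11
f 19 9 20
f 19 20 11
f 20 9 21
f 20 21 11
f 21 9 22
f 21 22 11
f 22 9 23
f 22 23 11
f 23 9 24
f 23 24 11
f 24 9 10
f 24 10 11
f 25 62 41
f 62 36 65
f 41 65 30
f 62 65 41
f 25 41 37
f 41 30 42
f 37 42 26
f 41 42 37
f 25 37 46
f 37 26 47
f 46 47 32
f 37 47 46
f 25 46 58
f 46 32 61
f 58 61 35
f 46 61 58
f 25 58 62
f 58 35 66
f 62 66 36
f 58 66 62
f 26 42 53
f 42 30 56
f 53 56 34
f 42 56 53
f 30 65 43
f 65 36 64
f 43 64 29
f 65 64 43
f 36 66 63
f 66 35 59
f 63 59 27
f 66 59 63
f 35 61 60
f 61 32 48
f 60 48 31
f 61 48 60
f 32 47 52
f 47 26 49
f 52 49 33
f 47 49 52
f 28 54 40
f 54 34 55
f 40 55 29
f 54 55 40
f 28 40 38
f 40 29 39
f 38 39 27
f 40 39 38
f 28 38 45
f 38 27 44
f 45 44 31
f 38 44 45
f 28 45 50
f 45 31 51
f 50 51 33
f 45 51 50
f 28 50 54
f 50 33 57
f 54 57 34
f 50 57 54
f 29 55 43
f 55 34 56
f 43 56 30
f 55 56 43
f 27 39 63
f 39 29 64
f 63 64 36
f 39 64 63
f 31 44 60
f 44 27 59
f 60 59 35
f 44 59 60
f 33 51 52
f 51 31 48
f 52 48 32
f 51 48 52
f 34 57 53
f 57 33 49
f 53 49 26
f 57 49 53



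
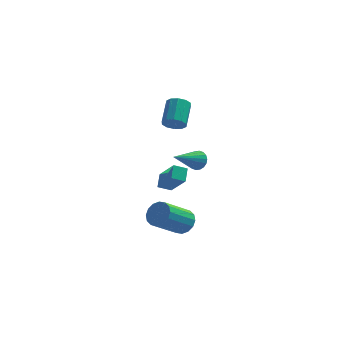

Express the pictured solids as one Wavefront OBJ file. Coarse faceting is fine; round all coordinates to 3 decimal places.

v 0.988 2.537 -1.379
v 1.27 2.698 -0.827
v -0.148 1.183 -0.401
v 1.048 2.876 -0.839
v 0.814 2.987 -0.958
v 0.615 3.009 -1.16
v 0.489 2.937 -1.405
v 0.462 2.786 -1.645
v 0.539 2.586 -1.833
v 0.706 2.376 -1.93
v 0.928 2.198 -1.918
v 1.162 2.088 -1.8
v 1.361 2.066 -1.598
v 1.487 2.138 -1.352
v 1.514 2.288 -1.112
v 1.437 2.488 -0.925
v -0.041 0.524 2.415
v 0.363 0.215 2.836
v 0.465 1.507 3.686
v 0.061 1.816 3.265
v 0.592 0.388 2.545
v 0.694 1.68 3.395
v 0.578 0.613 2.205
v 0.68 1.905 3.055
v 0.329 0.804 1.945
v 0.431 2.096 2.795
v -0.062 0.888 1.865
v 0.04 2.18 2.715
v -0.445 0.833 1.994
v -0.343 2.125 2.844
v -0.674 0.66 2.285
v -0.572 1.952 3.135
v -0.66 0.435 2.625
v -0.558 1.727 3.475
v -0.411 0.244 2.885
v -0.309 1.536 3.735
v -0.02 0.16 2.965
v 0.082 1.452 3.815
v 0.793 -3.089 -2.558
v 1.428 -3.377 -2.231
v 0.302 -4.478 -1.014
v -0.333 -4.191 -1.342
v 1.34 -3.052 -2.018
v 0.214 -4.153 -0.801
v 1.106 -2.737 -1.95
v -0.02 -3.838 -0.733
v 0.787 -2.516 -2.045
v -0.338 -3.617 -0.828
v 0.471 -2.449 -2.277
v -0.655 -3.55 -1.06
v 0.24 -2.554 -2.585
v -0.885 -3.655 -1.368
v 0.158 -2.802 -2.886
v -0.968 -3.903 -1.669
v 0.246 -3.127 -3.099
v -0.88 -4.228 -1.882
v 0.48 -3.442 -3.167
v -0.646 -4.543 -1.95
v 0.798 -3.663 -3.072
v -0.327 -4.764 -1.855
v 1.115 -3.73 -2.84
v -0.011 -4.831 -1.623
v 1.345 -3.625 -2.532
v 0.22 -4.726 -1.315
v -1.159 2.722 -3.681
v -0.307 1.778 -2.365
v -1.129 3.486 -3.152
v -0.278 2.542 -1.836
v -0.442 2.918 -4.004
v 0.409 1.974 -2.688
v -0.413 3.682 -3.475
v 0.439 2.738 -2.159
f 2 1 4
f 2 4 3
f 4 1 5
f 4 5 3
f 5 1 6
f 5 6 3
f 6 1 7
f 6 7 3
f 7 1 8
f 7 8 3
f 8 1 9
f 8 9 3
f 9 1 10
f 9 10 3
f 10 1 11
f 10 11 3
f 11 1 12
f 11 12 3
f 12 1 13
f 12 13 3
f 13 1 14
f 13 14 3
f 14 1 15
f 14 15 3
f 15 1 16
f 15 16 3
f 16 1 2
f 16 2 3
f 18 17 21
f 18 21 19
f 19 21 22
f 19 22 20
f 21 17 23
f 21 23 22
f 22 23 24
f 22 24 20
f 23 17 25
f 23 25 24
f 24 25 26
f 24 26 20
f 25 17 27
f 25 27 26
f 26 27 28
f 26 28 20
f 27 17 29
f 27 29 28
f 28 29 30
f 28 30 20
f 29 17 31
f 29 31 30
f 30 31 32
f 30 32 20
f 31 17 33
f 31 33 32
f 32 33 34
f 32 34 20
f 33 17 35
f 33 35 34
f 34 35 36
f 34 36 20
f 35 17 37
f 35 37 36
f 36 37 38
f 36 38 20
f 37 17 18
f 37 18 38
f 38 18 19
f 38 19 20
f 40 39 43
f 40 43 41
f 41 43 44
f 41 44 42
f 43 39 45
f 43 45 44
f 44 45 46
f 44 46 42
f 45 39 47
f 45 47 46
f 46 47 48
f 46 48 42
f 47 39 49
f 47 49 48
f 48 49 50
f 48 50 42
f 49 39 51
f 49 51 50
f 50 51 52
f 50 52 42
f 51 39 53
f 51 53 52
f 52 53 54
f 52 54 42
f 53 39 55
f 53 55 54
f 54 55 56
f 54 56 42
f 55 39 57
f 55 57 56
f 56 57 58
f 56 58 42
f 57 39 59
f 57 59 58
f 58 59 60
f 58 60 42
f 59 39 61
f 59 61 60
f 60 61 62
f 60 62 42
f 61 39 63
f 61 63 62
f 62 63 64
f 62 64 42
f 63 39 40
f 63 40 64
f 64 40 41
f 64 41 42
f 66 68 65
f 69 66 65
f 65 68 67
f 67 69 65
f 66 72 68
f 70 66 69
f 70 72 66
f 68 72 67
f 71 69 67
f 67 72 71
f 71 70 69
f 72 70 71



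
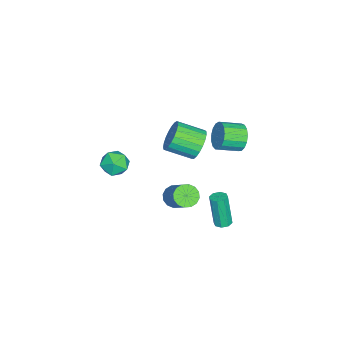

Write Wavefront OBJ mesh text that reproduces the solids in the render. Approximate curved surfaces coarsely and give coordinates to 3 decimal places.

v -3.34 3.376 1.144
v -2.838 3.393 0.421
v -2.179 2.322 0.853
v -2.68 2.304 1.576
v -2.627 3.633 0.696
v -1.968 2.562 1.127
v -2.58 3.814 1.073
v -1.921 2.743 1.505
v -2.707 3.895 1.467
v -2.047 2.823 1.898
v -2.978 3.857 1.787
v -2.319 2.785 2.218
v -3.332 3.708 1.959
v -2.673 2.636 2.39
v -3.688 3.483 1.945
v -3.029 2.412 2.376
v -3.965 3.234 1.747
v -3.305 2.162 2.179
v -4.097 3.017 1.412
v -3.438 1.946 1.843
v -4.057 2.883 1.015
v -3.398 1.811 1.446
v -3.852 2.861 0.647
v -3.193 1.789 1.079
v -3.529 2.957 0.394
v -2.87 1.885 0.825
v -3.164 3.149 0.312
v -2.504 2.078 0.744
v 1.869 -1.189 1.786
v 2.33 -1.872 1.469
v 0.79 -2.068 2.111
v 1.251 -2.751 1.794
v 1.51 -2.35 2.537
v 2.177 -1.807 2.337
v 0.943 -2.133 1.243
v 1.61 -1.59 1.043
v 1.758 -2.456 1.134
v 2.108 -2.59 1.933
v 1.012 -1.35 1.647
v 1.362 -1.484 2.446
v -1.039 3.155 -4.297
v -0.635 2.845 -4.303
v -0.876 2.494 -2.328
v -1.281 2.805 -2.323
v -0.538 3.215 -4.225
v -0.779 2.864 -2.251
v -0.735 3.55 -4.19
v -0.976 3.2 -2.215
v -1.11 3.654 -4.217
v -1.351 3.304 -2.243
v -1.444 3.466 -4.292
v -1.685 3.115 -2.317
v -1.541 3.096 -4.369
v -1.782 2.745 -2.395
v -1.344 2.76 -4.405
v -1.585 2.41 -2.43
v -0.969 2.656 -4.377
v -1.21 2.306 -2.403
v 0.676 1.046 -0.972
v 1.215 1.095 -1.432
v 2.343 2.043 -0.007
v 1.804 1.994 0.452
v 1.019 1.402 -1.482
v 2.148 2.35 -0.057
v 0.732 1.614 -1.395
v 1.86 2.562 0.03
v 0.429 1.674 -1.195
v 1.558 2.622 0.23
v 0.193 1.565 -0.935
v 1.321 2.513 0.49
v 0.086 1.317 -0.686
v 1.214 2.265 0.739
v 0.137 0.997 -0.513
v 1.265 1.945 0.912
v 0.332 0.69 -0.463
v 1.461 1.638 0.962
v 0.62 0.478 -0.55
v 1.748 1.426 0.875
v 0.922 0.418 -0.75
v 2.051 1.366 0.675
v 1.159 0.527 -1.01
v 2.287 1.475 0.415
v 1.266 0.775 -1.259
v 2.394 1.723 0.166
v -0.202 2.023 2.936
v 0.397 1.842 2.235
v 0.722 0.415 2.883
v 0.122 0.597 3.584
v 0.629 2.014 2.498
v 0.954 0.588 3.146
v 0.718 2.188 2.837
v 1.043 0.762 3.485
v 0.647 2.333 3.193
v 0.972 0.907 3.841
v 0.429 2.425 3.504
v 0.754 0.999 4.152
v 0.102 2.448 3.717
v 0.427 1.021 4.365
v -0.277 2.397 3.795
v 0.048 0.97 4.443
v -0.644 2.281 3.725
v -0.319 0.855 4.373
v -0.934 2.121 3.518
v -0.609 0.694 4.166
v -1.098 1.944 3.21
v -0.773 0.517 3.858
v -1.107 1.78 2.855
v -0.782 0.354 3.503
v -0.959 1.659 2.514
v -0.635 0.233 3.162
v -0.681 1.601 2.246
v -0.356 0.174 2.894
v -0.32 1.615 2.097
v 0.005 0.189 2.745
v 0.062 1.701 2.094
v 0.386 0.274 2.741
f 2 1 5
f 2 5 3
f 3 5 6
f 3 6 4
f 5 1 7
f 5 7 6
f 6 7 8
f 6 8 4
f 7 1 9
f 7 9 8
f 8 9 10
f 8 10 4
f 9 1 11
f 9 11 10
f 10 11 12
f 10 12 4
f 11 1 13
f 11 13 12
f 12 13 14
f 12 14 4
f 13 1 15
f 13 15 14
f 14 15 16
f 14 16 4
f 15 1 17
f 15 17 16
f 16 17 18
f 16 18 4
f 17 1 19
f 17 19 18
f 18 19 20
f 18 20 4
f 19 1 21
f 19 21 20
f 20 21 22
f 20 22 4
f 21 1 23
f 21 23 22
f 22 23 24
f 22 24 4
f 23 1 25
f 23 25 24
f 24 25 26
f 24 26 4
f 25 1 27
f 25 27 26
f 26 27 28
f 26 28 4
f 27 1 2
f 27 2 28
f 28 2 3
f 28 3 4
f 29 40 34
f 29 34 30
f 29 30 36
f 29 36 39
f 29 39 40
f 30 34 38
f 34 40 33
f 40 39 31
f 39 36 35
f 36 30 37
f 32 38 33
f 32 33 31
f 32 31 35
f 32 35 37
f 32 37 38
f 33 38 34
f 31 33 40
f 35 31 39
f 37 35 36
f 38 37 30
f 42 41 45
f 42 45 43
f 43 45 46
f 43 46 44
f 45 41 47
f 45 47 46
f 46 47 48
f 46 48 44
f 47 41 49
f 47 49 48
f 48 49 50
f 48 50 44
f 49 41 51
f 49 51 50
f 50 51 52
f 50 52 44
f 51 41 53
f 51 53 52
f 52 53 54
f 52 54 44
f 53 41 55
f 53 55 54
f 54 55 56
f 54 56 44
f 55 41 57
f 55 57 56
f 56 57 58
f 56 58 44
f 57 41 42
f 57 42 58
f 58 42 43
f 58 43 44
f 60 59 63
f 60 63 61
f 61 63 64
f 61 64 62
f 63 59 65
f 63 65 64
f 64 65 66
f 64 66 62
f 65 59 67
f 65 67 66
f 66 67 68
f 66 68 62
f 67 59 69
f 67 69 68
f 68 69 70
f 68 70 62
f 69 59 71
f 69 71 70
f 70 71 72
f 70 72 62
f 71 59 73
f 71 73 72
f 72 73 74
f 72 74 62
f 73 59 75
f 73 75 74
f 74 75 76
f 74 76 62
f 75 59 77
f 75 77 76
f 76 77 78
f 76 78 62
f 77 59 79
f 77 79 78
f 78 79 80
f 78 80 62
f 79 59 81
f 79 81 80
f 80 81 82
f 80 82 62
f 81 59 83
f 81 83 82
f 82 83 84
f 82 84 62
f 83 59 60
f 83 60 84
f 84 60 61
f 84 61 62
f 86 85 89
f 86 89 87
f 87 89 90
f 87 90 88
f 89 85 91
f 89 91 90
f 90 91 92
f 90 92 88
f 91 85 93
f 91 93 92
f 92 93 94
f 92 94 88
f 93 85 95
f 93 95 94
f 94 95 96
f 94 96 88
f 95 85 97
f 95 97 96
f 96 97 98
f 96 98 88
f 97 85 99
f 97 99 98
f 98 99 100
f 98 100 88
f 99 85 101
f 99 101 100
f 100 101 102
f 100 102 88
f 101 85 103
f 101 103 102
f 102 103 104
f 102 104 88
f 103 85 105
f 103 105 104
f 104 105 106
f 104 106 88
f 105 85 107
f 105 107 106
f 106 107 108
f 106 108 88
f 107 85 109
f 107 109 108
f 108 109 110
f 108 110 88
f 109 85 111
f 109 111 110
f 110 111 112
f 110 112 88
f 111 85 113
f 111 113 112
f 112 113 114
f 112 114 88
f 113 85 115
f 113 115 114
f 114 115 116
f 114 116 88
f 115 85 86
f 115 86 116
f 116 86 87
f 116 87 88

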